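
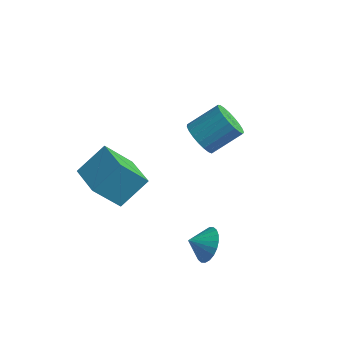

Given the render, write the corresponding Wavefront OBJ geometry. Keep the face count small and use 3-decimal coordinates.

v 1.385 2.169 2.389
v 2.129 2.172 1.677
v 3.16 3.393 2.759
v 2.415 3.391 3.471
v 1.881 2.496 1.548
v 2.912 3.717 2.63
v 1.547 2.764 1.564
v 2.578 3.985 2.646
v 1.185 2.929 1.722
v 2.216 4.15 2.804
v 0.858 2.962 1.996
v 1.888 4.184 3.078
v 0.621 2.859 2.338
v 1.652 4.08 3.42
v 0.517 2.636 2.689
v 1.548 3.858 3.771
v 0.562 2.333 2.988
v 1.593 3.554 4.07
v 0.75 2.001 3.183
v 1.781 3.223 4.265
v 1.048 1.699 3.241
v 2.079 2.92 4.323
v 1.403 1.478 3.152
v 2.434 2.699 4.234
v 1.756 1.376 2.931
v 2.787 2.597 4.013
v 2.044 1.412 2.616
v 3.075 2.633 3.698
v 2.218 1.578 2.262
v 3.249 2.799 3.344
v 2.248 1.847 1.93
v 3.279 3.068 3.012
v -3.038 -2.066 1.138
v -2.311 -0.677 2.363
v -2.076 -1.095 -0.535
v -1.349 0.295 0.691
v -1.411 -3.175 1.429
v -0.684 -1.785 2.655
v -0.449 -2.203 -0.243
v 0.278 -0.814 0.982
v 4.353 -2.14 -0.728
v 4.953 -2.945 -0.839
v 3.647 -2.74 -0.192
v 5.085 -2.796 -0.498
v 5.106 -2.548 -0.193
v 5.012 -2.238 0.031
v 4.818 -1.913 0.139
v 4.553 -1.622 0.116
v 4.257 -1.41 -0.036
v 3.976 -1.309 -0.293
v 3.753 -1.335 -0.617
v 3.62 -1.483 -0.957
v 3.6 -1.732 -1.263
v 3.694 -2.042 -1.487
v 3.888 -2.367 -1.595
v 4.153 -2.658 -1.572
v 4.448 -2.87 -1.419
v 4.729 -2.97 -1.162
f 2 1 5
f 2 5 3
f 3 5 6
f 3 6 4
f 5 1 7
f 5 7 6
f 6 7 8
f 6 8 4
f 7 1 9
f 7 9 8
f 8 9 10
f 8 10 4
f 9 1 11
f 9 11 10
f 10 11 12
f 10 12 4
f 11 1 13
f 11 13 12
f 12 13 14
f 12 14 4
f 13 1 15
f 13 15 14
f 14 15 16
f 14 16 4
f 15 1 17
f 15 17 16
f 16 17 18
f 16 18 4
f 17 1 19
f 17 19 18
f 18 19 20
f 18 20 4
f 19 1 21
f 19 21 20
f 20 21 22
f 20 22 4
f 21 1 23
f 21 23 22
f 22 23 24
f 22 24 4
f 23 1 25
f 23 25 24
f 24 25 26
f 24 26 4
f 25 1 27
f 25 27 26
f 26 27 28
f 26 28 4
f 27 1 29
f 27 29 28
f 28 29 30
f 28 30 4
f 29 1 31
f 29 31 30
f 30 31 32
f 30 32 4
f 31 1 2
f 31 2 32
f 32 2 3
f 32 3 4
f 34 36 33
f 37 34 33
f 33 36 35
f 35 37 33
f 34 40 36
f 38 34 37
f 38 40 34
f 36 40 35
f 39 37 35
f 35 40 39
f 39 38 37
f 40 38 39
f 42 41 44
f 42 44 43
f 44 41 45
f 44 45 43
f 45 41 46
f 45 46 43
f 46 41 47
f 46 47 43
f 47 41 48
f 47 48 43
f 48 41 49
f 48 49 43
f 49 41 50
f 49 50 43
f 50 41 51
f 50 51 43
f 51 41 52
f 51 52 43
f 52 41 53
f 52 53 43
f 53 41 54
f 53 54 43
f 54 41 55
f 54 55 43
f 55 41 56
f 55 56 43
f 56 41 57
f 56 57 43
f 57 41 58
f 57 58 43
f 58 41 42
f 58 42 43



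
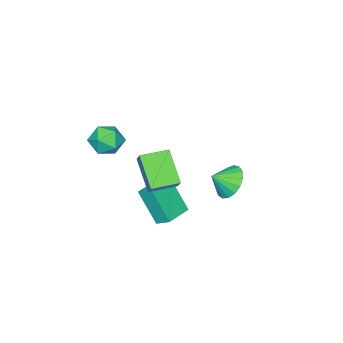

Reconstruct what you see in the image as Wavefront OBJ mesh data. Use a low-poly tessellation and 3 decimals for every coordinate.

v 2.638 3.494 0.763
v 2.983 3.963 1.41
v 3.337 4.771 -0.535
v 3.683 5.239 0.112
v 3.837 2.741 0.668
v 4.183 3.209 1.315
v 4.537 4.017 -0.63
v 4.882 4.486 0.017
v -2.335 3.34 -4.218
v -1.703 4.172 -4.324
v -1.545 2.82 -3.582
v -1.969 4.274 -3.91
v -2.319 4.163 -3.567
v -2.672 3.863 -3.373
v -2.948 3.443 -3.372
v -3.084 3 -3.566
v -3.048 2.634 -3.909
v -2.849 2.43 -4.322
v -2.532 2.435 -4.712
v -2.17 2.646 -4.989
v -1.846 3.017 -5.089
v -1.634 3.461 -4.99
v -1.582 3.878 -4.714
v 1.505 1.969 -2.524
v 1.457 2.73 -2.045
v 1.485 3.076 -4.285
v 1.437 3.837 -3.806
v 2.983 2.043 -2.494
v 2.935 2.804 -2.015
v 2.963 3.15 -4.255
v 2.915 3.911 -3.776
v 3.054 0.722 1.568
v 3.713 1.337 1.857
v 3.907 0.383 0.343
v 4.566 0.998 0.632
v 4.42 0.199 1.116
v 3.893 0.408 1.874
v 3.727 1.312 0.326
v 3.2 1.521 1.084
v 4.129 1.702 1.089
v 4.557 1.013 1.578
v 3.063 0.707 0.622
v 3.491 0.018 1.111
f 2 4 1
f 5 2 1
f 1 4 3
f 3 5 1
f 2 8 4
f 6 2 5
f 6 8 2
f 4 8 3
f 7 5 3
f 3 8 7
f 7 6 5
f 8 6 7
f 10 9 12
f 10 12 11
f 12 9 13
f 12 13 11
f 13 9 14
f 13 14 11
f 14 9 15
f 14 15 11
f 15 9 16
f 15 16 11
f 16 9 17
f 16 17 11
f 17 9 18
f 17 18 11
f 18 9 19
f 18 19 11
f 19 9 20
f 19 20 11
f 20 9 21
f 20 21 11
f 21 9 22
f 21 22 11
f 22 9 23
f 22 23 11
f 23 9 10
f 23 10 11
f 25 27 24
f 28 25 24
f 24 27 26
f 26 28 24
f 25 31 27
f 29 25 28
f 29 31 25
f 27 31 26
f 30 28 26
f 26 31 30
f 30 29 28
f 31 29 30
f 32 43 37
f 32 37 33
f 32 33 39
f 32 39 42
f 32 42 43
f 33 37 41
f 37 43 36
f 43 42 34
f 42 39 38
f 39 33 40
f 35 41 36
f 35 36 34
f 35 34 38
f 35 38 40
f 35 40 41
f 36 41 37
f 34 36 43
f 38 34 42
f 40 38 39
f 41 40 33



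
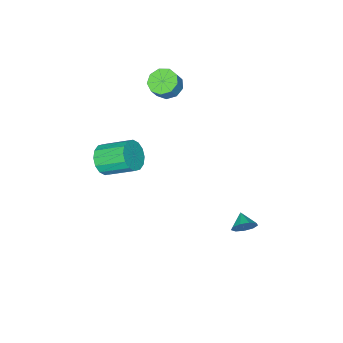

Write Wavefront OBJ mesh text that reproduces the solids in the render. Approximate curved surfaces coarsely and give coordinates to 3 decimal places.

v -2.474 4.282 -3.764
v -2.221 3.847 -4.36
v -2.946 3.478 -3.376
v -1.868 3.832 -3.96
v -1.798 4.028 -3.469
v -2.045 4.343 -3.115
v -2.492 4.629 -3.066
v -2.931 4.753 -3.343
v -3.156 4.657 -3.817
v -3.062 4.385 -4.266
v -2.693 4.065 -4.48
v -3.377 -2.948 3.474
v -2.591 -3.04 3.005
v -2.057 -2.923 3.877
v -2.843 -2.832 4.346
v -2.759 -2.434 3.027
v -2.225 -2.317 3.9
v -3.216 -2.068 3.258
v -2.682 -1.952 4.131
v -3.749 -2.115 3.59
v -3.215 -1.998 4.463
v -4.107 -2.551 3.868
v -3.573 -2.435 4.741
v -4.124 -3.173 3.961
v -3.59 -3.057 4.834
v -3.792 -3.69 3.826
v -3.257 -3.574 4.699
v -3.265 -3.86 3.526
v -2.731 -3.743 4.399
v -2.791 -3.603 3.202
v -2.256 -3.487 4.075
v 1.546 -2.898 -0.014
v 2.077 -2.239 -0.583
v 1.225 -0.683 0.425
v 0.694 -1.342 0.994
v 1.626 -2.315 -0.847
v 0.774 -0.759 0.161
v 1.153 -2.547 -0.887
v 0.302 -0.991 0.12
v 0.786 -2.873 -0.694
v -0.066 -1.317 0.314
v 0.622 -3.206 -0.318
v -0.229 -1.65 0.69
v 0.706 -3.457 0.139
v -0.145 -1.901 1.147
v 1.015 -3.557 0.555
v 0.163 -2.001 1.563
v 1.466 -3.481 0.819
v 0.614 -1.925 1.827
v 1.938 -3.249 0.86
v 1.087 -1.693 1.867
v 2.306 -2.923 0.666
v 1.454 -1.367 1.674
v 2.469 -2.59 0.29
v 1.618 -1.034 1.298
v 2.385 -2.339 -0.167
v 1.534 -0.783 0.841
f 2 1 4
f 2 4 3
f 4 1 5
f 4 5 3
f 5 1 6
f 5 6 3
f 6 1 7
f 6 7 3
f 7 1 8
f 7 8 3
f 8 1 9
f 8 9 3
f 9 1 10
f 9 10 3
f 10 1 11
f 10 11 3
f 11 1 2
f 11 2 3
f 13 12 16
f 13 16 14
f 14 16 17
f 14 17 15
f 16 12 18
f 16 18 17
f 17 18 19
f 17 19 15
f 18 12 20
f 18 20 19
f 19 20 21
f 19 21 15
f 20 12 22
f 20 22 21
f 21 22 23
f 21 23 15
f 22 12 24
f 22 24 23
f 23 24 25
f 23 25 15
f 24 12 26
f 24 26 25
f 25 26 27
f 25 27 15
f 26 12 28
f 26 28 27
f 27 28 29
f 27 29 15
f 28 12 30
f 28 30 29
f 29 30 31
f 29 31 15
f 30 12 13
f 30 13 31
f 31 13 14
f 31 14 15
f 33 32 36
f 33 36 34
f 34 36 37
f 34 37 35
f 36 32 38
f 36 38 37
f 37 38 39
f 37 39 35
f 38 32 40
f 38 40 39
f 39 40 41
f 39 41 35
f 40 32 42
f 40 42 41
f 41 42 43
f 41 43 35
f 42 32 44
f 42 44 43
f 43 44 45
f 43 45 35
f 44 32 46
f 44 46 45
f 45 46 47
f 45 47 35
f 46 32 48
f 46 48 47
f 47 48 49
f 47 49 35
f 48 32 50
f 48 50 49
f 49 50 51
f 49 51 35
f 50 32 52
f 50 52 51
f 51 52 53
f 51 53 35
f 52 32 54
f 52 54 53
f 53 54 55
f 53 55 35
f 54 32 56
f 54 56 55
f 55 56 57
f 55 57 35
f 56 32 33
f 56 33 57
f 57 33 34
f 57 34 35



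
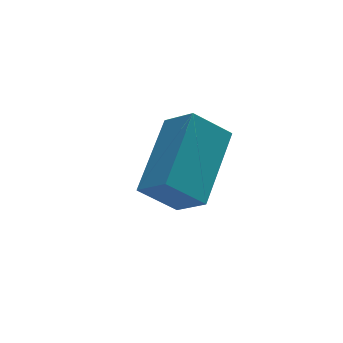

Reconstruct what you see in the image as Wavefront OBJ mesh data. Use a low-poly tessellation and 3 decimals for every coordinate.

v 2.788 0.597 -0.465
v 3.293 0.039 -0.388
v 1.887 -0.179 -0.172
v 2.392 -0.737 -0.095
v 2.38 -0.166 0.402
v 2.937 0.314 0.221
v 2.243 -0.454 -0.781
v 2.8 0.026 -0.962
v 2.957 -0.611 -0.583
v 3.041 -0.433 0.148
v 2.139 0.293 -0.708
v 2.223 0.471 0.023
v 3.12 0.386 -0.452
v 2.06 -0.526 -0.108
v 2.053 -0.19 0.184
v 2.35 -0.518 0.23
v 2.91 0.547 -0.094
v 3.208 0.219 -0.049
v 2.671 0.099 0.415
v 1.972 -0.359 -0.511
v 2.27 -0.687 -0.466
v 2.83 0.378 -0.79
v 3.127 0.05 -0.744
v 2.509 -0.239 -0.975
v 3.219 -0.324 -0.522
v 2.689 -0.78 -0.349
v 2.601 -0.613 -0.753
v 2.929 -0.331 -0.859
v 3.269 -0.219 -0.092
v 2.739 -0.675 0.08
v 2.732 -0.34 0.372
v 3.059 -0.058 0.266
v 3.071 -0.601 -0.207
v 2.441 0.535 -0.64
v 1.911 0.079 -0.468
v 2.121 -0.082 -0.826
v 2.448 0.2 -0.932
v 2.491 0.64 -0.211
v 1.961 0.184 -0.038
v 2.251 0.191 0.299
v 2.579 0.473 0.193
v 2.109 0.461 -0.353
v 1.833 -2.084 0.206
v 2.205 -2.732 0.761
v 1.052 -1.944 0.894
v 1.424 -2.592 1.448
v 2.876 -0.708 1.112
v 3.248 -1.356 1.666
v 2.095 -0.568 1.799
v 2.467 -1.216 2.354
f 1 38 17
f 38 12 41
f 17 41 6
f 38 41 17
f 1 17 13
f 17 6 18
f 13 18 2
f 17 18 13
f 1 13 22
f 13 2 23
f 22 23 8
f 13 23 22
f 1 22 34
f 22 8 37
f 34 37 11
f 22 37 34
f 1 34 38
f 34 11 42
f 38 42 12
f 34 42 38
f 2 18 29
f 18 6 32
f 29 32 10
f 18 32 29
f 6 41 19
f 41 12 40
f 19 40 5
f 41 40 19
f 12 42 39
f 42 11 35
f 39 35 3
f 42 35 39
f 11 37 36
f 37 8 24
f 36 24 7
f 37 24 36
f 8 23 28
f 23 2 25
f 28 25 9
f 23 25 28
f 4 30 16
f 30 10 31
f 16 31 5
f 30 31 16
f 4 16 14
f 16 5 15
f 14 15 3
f 16 15 14
f 4 14 21
f 14 3 20
f 21 20 7
f 14 20 21
f 4 21 26
f 21 7 27
f 26 27 9
f 21 27 26
f 4 26 30
f 26 9 33
f 30 33 10
f 26 33 30
f 5 31 19
f 31 10 32
f 19 32 6
f 31 32 19
f 3 15 39
f 15 5 40
f 39 40 12
f 15 40 39
f 7 20 36
f 20 3 35
f 36 35 11
f 20 35 36
f 9 27 28
f 27 7 24
f 28 24 8
f 27 24 28
f 10 33 29
f 33 9 25
f 29 25 2
f 33 25 29
f 44 46 43
f 47 44 43
f 43 46 45
f 45 47 43
f 44 50 46
f 48 44 47
f 48 50 44
f 46 50 45
f 49 47 45
f 45 50 49
f 49 48 47
f 50 48 49



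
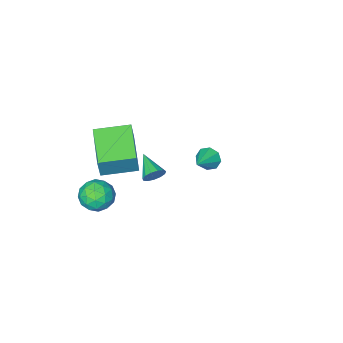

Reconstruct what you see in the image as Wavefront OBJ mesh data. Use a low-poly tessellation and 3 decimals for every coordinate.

v 1.786 -1.846 1.668
v 2.067 -1.603 2.935
v 2.644 -0.051 1.134
v 2.924 0.192 2.4
v 3.316 -2.632 1.48
v 3.596 -2.389 2.746
v 4.173 -0.837 0.945
v 4.454 -0.594 2.212
v 2.952 -1.619 -1.796
v 3.486 -1.521 -2.533
v 3.894 -2.619 -1.247
v 4.428 -2.521 -1.984
v 4.355 -1.84 -1.378
v 3.772 -1.221 -1.717
v 3.608 -2.919 -2.063
v 3.025 -2.3 -2.402
v 3.891 -2.324 -2.697
v 4.352 -1.657 -2.274
v 3.028 -2.483 -1.506
v 3.489 -1.816 -1.083
v 3.136 -1.482 -2.213
v 4.244 -2.658 -1.567
v 4.201 -2.258 -1.211
v 4.514 -2.2 -1.644
v 3.305 -1.306 -1.733
v 3.618 -1.248 -2.166
v 4.129 -1.436 -1.488
v 3.762 -2.892 -1.614
v 4.075 -2.834 -2.047
v 2.866 -1.94 -2.136
v 3.179 -1.882 -2.569
v 3.251 -2.704 -2.292
v 3.688 -1.896 -2.742
v 4.242 -2.485 -2.42
v 3.76 -2.718 -2.466
v 3.417 -2.355 -2.666
v 3.959 -1.504 -2.494
v 4.513 -2.093 -2.171
v 4.47 -1.692 -1.815
v 4.128 -1.328 -2.014
v 4.197 -1.977 -2.591
v 2.867 -2.047 -1.609
v 3.421 -2.636 -1.286
v 3.252 -2.812 -1.766
v 2.91 -2.448 -1.965
v 3.138 -1.655 -1.36
v 3.692 -2.244 -1.038
v 3.963 -1.785 -1.114
v 3.62 -1.422 -1.314
v 3.183 -2.163 -1.189
v -2.627 -2.334 -2.749
v -2.223 -2.578 -3.21
v -1.553 -1.726 -2.131
v -2.408 -2.125 -3.335
v -2.721 -1.794 -3.117
v -2.979 -1.779 -2.683
v -3.031 -2.09 -2.288
v -2.846 -2.543 -2.163
v -2.533 -2.874 -2.381
v -2.275 -2.888 -2.815
v 3.621 2.768 3.697
v 3.812 2.554 3.24
v 3.439 1.612 4.163
v 4.052 2.59 3.424
v 4.154 2.684 3.695
v 4.087 2.804 3.966
v 3.872 2.912 4.152
v 3.578 2.975 4.193
v 3.297 2.973 4.077
v 3.118 2.905 3.84
v 3.1 2.794 3.557
v 3.247 2.674 3.319
v 3.512 2.585 3.2
f 2 4 1
f 5 2 1
f 1 4 3
f 3 5 1
f 2 8 4
f 6 2 5
f 6 8 2
f 4 8 3
f 7 5 3
f 3 8 7
f 7 6 5
f 8 6 7
f 9 46 25
f 46 20 49
f 25 49 14
f 46 49 25
f 9 25 21
f 25 14 26
f 21 26 10
f 25 26 21
f 9 21 30
f 21 10 31
f 30 31 16
f 21 31 30
f 9 30 42
f 30 16 45
f 42 45 19
f 30 45 42
f 9 42 46
f 42 19 50
f 46 50 20
f 42 50 46
f 10 26 37
f 26 14 40
f 37 40 18
f 26 40 37
f 14 49 27
f 49 20 48
f 27 48 13
f 49 48 27
f 20 50 47
f 50 19 43
f 47 43 11
f 50 43 47
f 19 45 44
f 45 16 32
f 44 32 15
f 45 32 44
f 16 31 36
f 31 10 33
f 36 33 17
f 31 33 36
f 12 38 24
f 38 18 39
f 24 39 13
f 38 39 24
f 12 24 22
f 24 13 23
f 22 23 11
f 24 23 22
f 12 22 29
f 22 11 28
f 29 28 15
f 22 28 29
f 12 29 34
f 29 15 35
f 34 35 17
f 29 35 34
f 12 34 38
f 34 17 41
f 38 41 18
f 34 41 38
f 13 39 27
f 39 18 40
f 27 40 14
f 39 40 27
f 11 23 47
f 23 13 48
f 47 48 20
f 23 48 47
f 15 28 44
f 28 11 43
f 44 43 19
f 28 43 44
f 17 35 36
f 35 15 32
f 36 32 16
f 35 32 36
f 18 41 37
f 41 17 33
f 37 33 10
f 41 33 37
f 52 51 54
f 52 54 53
f 54 51 55
f 54 55 53
f 55 51 56
f 55 56 53
f 56 51 57
f 56 57 53
f 57 51 58
f 57 58 53
f 58 51 59
f 58 59 53
f 59 51 60
f 59 60 53
f 60 51 52
f 60 52 53
f 62 61 64
f 62 64 63
f 64 61 65
f 64 65 63
f 65 61 66
f 65 66 63
f 66 61 67
f 66 67 63
f 67 61 68
f 67 68 63
f 68 61 69
f 68 69 63
f 69 61 70
f 69 70 63
f 70 61 71
f 70 71 63
f 71 61 72
f 71 72 63
f 72 61 73
f 72 73 63
f 73 61 62
f 73 62 63



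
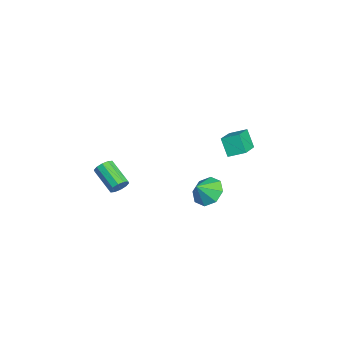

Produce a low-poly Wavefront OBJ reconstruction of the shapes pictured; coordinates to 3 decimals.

v -1.324 1.44 -0.414
v -0.419 1.726 -0.559
v -0.996 0.78 0.334
v -0.764 2.13 -0.052
v -1.437 2.13 0.244
v -2.044 1.726 0.154
v -2.229 1.154 -0.269
v -1.885 0.75 -0.776
v -1.212 0.75 -1.072
v -0.605 1.154 -0.982
v -0.639 -3.198 1.059
v -0.323 -3.297 1.523
v -1.585 -3.942 2.245
v -1.901 -3.842 1.781
v -0.467 -2.978 1.556
v -1.73 -3.622 2.278
v -0.677 -2.742 1.4
v -1.939 -3.386 2.121
v -0.872 -2.681 1.113
v -2.135 -3.325 1.834
v -0.978 -2.817 0.806
v -2.241 -3.461 1.527
v -0.955 -3.098 0.595
v -2.217 -3.743 1.317
v -0.81 -3.418 0.562
v -2.073 -4.062 1.284
v -0.601 -3.654 0.719
v -1.863 -4.298 1.44
v -0.405 -3.715 1.006
v -1.668 -4.359 1.727
v -0.299 -3.579 1.313
v -1.562 -4.223 2.034
v -3.764 3.369 0.726
v -4.397 3.115 1.714
v -3.538 4.278 1.105
v -4.171 4.023 2.093
v -2.149 2.617 1.567
v -2.782 2.362 2.555
v -1.923 3.525 1.946
v -2.556 3.271 2.934
f 2 1 4
f 2 4 3
f 4 1 5
f 4 5 3
f 5 1 6
f 5 6 3
f 6 1 7
f 6 7 3
f 7 1 8
f 7 8 3
f 8 1 9
f 8 9 3
f 9 1 10
f 9 10 3
f 10 1 2
f 10 2 3
f 12 11 15
f 12 15 13
f 13 15 16
f 13 16 14
f 15 11 17
f 15 17 16
f 16 17 18
f 16 18 14
f 17 11 19
f 17 19 18
f 18 19 20
f 18 20 14
f 19 11 21
f 19 21 20
f 20 21 22
f 20 22 14
f 21 11 23
f 21 23 22
f 22 23 24
f 22 24 14
f 23 11 25
f 23 25 24
f 24 25 26
f 24 26 14
f 25 11 27
f 25 27 26
f 26 27 28
f 26 28 14
f 27 11 29
f 27 29 28
f 28 29 30
f 28 30 14
f 29 11 31
f 29 31 30
f 30 31 32
f 30 32 14
f 31 11 12
f 31 12 32
f 32 12 13
f 32 13 14
f 34 36 33
f 37 34 33
f 33 36 35
f 35 37 33
f 34 40 36
f 38 34 37
f 38 40 34
f 36 40 35
f 39 37 35
f 35 40 39
f 39 38 37
f 40 38 39



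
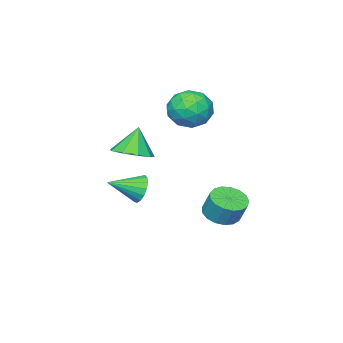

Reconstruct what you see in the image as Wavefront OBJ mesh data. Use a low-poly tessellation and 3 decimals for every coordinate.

v 2.836 1.368 0.044
v 3.79 1.663 0.429
v 2.264 1.272 1.536
v 3.375 2.254 0.309
v 2.708 2.43 0.064
v 2.101 2.11 -0.19
v 1.838 1.442 -0.334
v 2.042 0.74 -0.301
v 2.617 0.332 -0.107
v 3.295 0.409 0.158
v 3.758 0.934 0.37
v -1.129 3.446 -4.579
v -0.565 4.143 -4.974
v -0.466 4.731 -3.796
v -1.031 4.034 -3.401
v -1 4.311 -5.021
v -0.902 4.899 -3.844
v -1.465 4.281 -4.967
v -1.366 4.869 -3.79
v -1.853 4.059 -4.824
v -1.755 4.647 -3.646
v -2.075 3.698 -4.625
v -1.977 4.285 -3.447
v -2.081 3.278 -4.415
v -1.982 3.866 -3.237
v -1.868 2.897 -4.243
v -1.77 3.485 -3.065
v -1.487 2.642 -4.148
v -1.388 3.23 -2.97
v -1.023 2.571 -4.151
v -0.924 3.159 -2.973
v -0.584 2.7 -4.253
v -0.485 3.288 -3.075
v -0.269 3.001 -4.429
v -0.171 3.589 -3.251
v -0.152 3.403 -4.639
v -0.053 3.991 -3.462
v -0.259 3.815 -4.836
v -0.16 4.403 -3.658
v 3.302 2.326 -1.825
v 3.756 2.548 -2.496
v 4.598 1.454 -1.235
v 3.831 2.839 -2.228
v 3.784 3.013 -1.869
v 3.627 3.029 -1.499
v 3.395 2.884 -1.204
v 3.142 2.612 -1.051
v 2.926 2.274 -1.075
v 2.796 1.948 -1.271
v 2.781 1.709 -1.594
v 2.886 1.611 -1.97
v 3.086 1.677 -2.312
v 3.336 1.892 -2.543
v 3.578 2.206 -2.609
v -2.078 1.686 0.977
v -1.219 1.127 1.677
v -3.081 -0.047 0.823
v -2.222 -0.606 1.523
v -2.983 0.234 2.028
v -2.363 1.305 2.123
v -1.937 -0.225 0.377
v -1.317 0.846 0.472
v -1.132 -0.054 1.306
v -1.779 0.229 2.326
v -2.521 0.851 0.174
v -3.168 1.134 1.194
v -1.561 1.558 1.341
v -2.739 -0.478 1.159
v -3.187 0.015 1.456
v -2.682 -0.313 1.868
v -2.233 1.663 1.603
v -1.728 1.334 2.014
v -2.765 0.81 2.22
v -2.572 -0.254 0.486
v -2.067 -0.583 0.897
v -1.618 1.393 0.632
v -1.113 1.065 1.044
v -1.535 0.27 0.28
v -1.005 0.536 1.534
v -1.594 -0.483 1.443
v -1.426 -0.259 0.77
v -1.062 0.371 0.826
v -1.385 0.702 2.133
v -1.974 -0.316 2.043
v -2.421 0.178 2.34
v -2.057 0.807 2.396
v -1.333 0.008 1.915
v -2.326 1.396 0.457
v -2.915 0.378 0.367
v -2.243 0.273 0.104
v -1.879 0.902 0.16
v -2.706 1.563 1.057
v -3.295 0.544 0.966
v -3.238 0.709 1.674
v -2.874 1.339 1.73
v -2.967 1.072 0.585
f 2 1 4
f 2 4 3
f 4 1 5
f 4 5 3
f 5 1 6
f 5 6 3
f 6 1 7
f 6 7 3
f 7 1 8
f 7 8 3
f 8 1 9
f 8 9 3
f 9 1 10
f 9 10 3
f 10 1 11
f 10 11 3
f 11 1 2
f 11 2 3
f 13 12 16
f 13 16 14
f 14 16 17
f 14 17 15
f 16 12 18
f 16 18 17
f 17 18 19
f 17 19 15
f 18 12 20
f 18 20 19
f 19 20 21
f 19 21 15
f 20 12 22
f 20 22 21
f 21 22 23
f 21 23 15
f 22 12 24
f 22 24 23
f 23 24 25
f 23 25 15
f 24 12 26
f 24 26 25
f 25 26 27
f 25 27 15
f 26 12 28
f 26 28 27
f 27 28 29
f 27 29 15
f 28 12 30
f 28 30 29
f 29 30 31
f 29 31 15
f 30 12 32
f 30 32 31
f 31 32 33
f 31 33 15
f 32 12 34
f 32 34 33
f 33 34 35
f 33 35 15
f 34 12 36
f 34 36 35
f 35 36 37
f 35 37 15
f 36 12 38
f 36 38 37
f 37 38 39
f 37 39 15
f 38 12 13
f 38 13 39
f 39 13 14
f 39 14 15
f 41 40 43
f 41 43 42
f 43 40 44
f 43 44 42
f 44 40 45
f 44 45 42
f 45 40 46
f 45 46 42
f 46 40 47
f 46 47 42
f 47 40 48
f 47 48 42
f 48 40 49
f 48 49 42
f 49 40 50
f 49 50 42
f 50 40 51
f 50 51 42
f 51 40 52
f 51 52 42
f 52 40 53
f 52 53 42
f 53 40 54
f 53 54 42
f 54 40 41
f 54 41 42
f 55 92 71
f 92 66 95
f 71 95 60
f 92 95 71
f 55 71 67
f 71 60 72
f 67 72 56
f 71 72 67
f 55 67 76
f 67 56 77
f 76 77 62
f 67 77 76
f 55 76 88
f 76 62 91
f 88 91 65
f 76 91 88
f 55 88 92
f 88 65 96
f 92 96 66
f 88 96 92
f 56 72 83
f 72 60 86
f 83 86 64
f 72 86 83
f 60 95 73
f 95 66 94
f 73 94 59
f 95 94 73
f 66 96 93
f 96 65 89
f 93 89 57
f 96 89 93
f 65 91 90
f 91 62 78
f 90 78 61
f 91 78 90
f 62 77 82
f 77 56 79
f 82 79 63
f 77 79 82
f 58 84 70
f 84 64 85
f 70 85 59
f 84 85 70
f 58 70 68
f 70 59 69
f 68 69 57
f 70 69 68
f 58 68 75
f 68 57 74
f 75 74 61
f 68 74 75
f 58 75 80
f 75 61 81
f 80 81 63
f 75 81 80
f 58 80 84
f 80 63 87
f 84 87 64
f 80 87 84
f 59 85 73
f 85 64 86
f 73 86 60
f 85 86 73
f 57 69 93
f 69 59 94
f 93 94 66
f 69 94 93
f 61 74 90
f 74 57 89
f 90 89 65
f 74 89 90
f 63 81 82
f 81 61 78
f 82 78 62
f 81 78 82
f 64 87 83
f 87 63 79
f 83 79 56
f 87 79 83



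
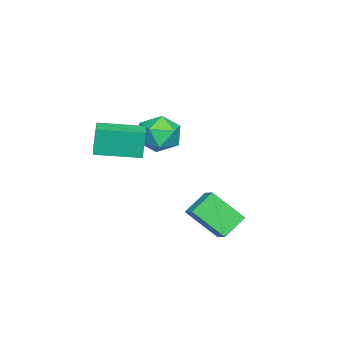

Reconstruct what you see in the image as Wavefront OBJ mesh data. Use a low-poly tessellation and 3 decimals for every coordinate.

v -1.301 0.184 2.215
v -0.765 -0.367 1.365
v -2.755 -0.953 2.035
v -2.219 -1.504 1.185
v -1.83 -1.593 2.26
v -0.932 -0.89 2.371
v -2.588 -0.43 1.029
v -1.69 0.273 1.14
v -1.561 -0.746 0.632
v -1.092 -1.465 1.392
v -2.428 0.145 2.008
v -1.959 -0.574 2.768
v 1.148 -2.839 1.976
v 0.965 -2.734 3.41
v 0.56 -0.784 1.75
v 0.377 -0.678 3.184
v 2.283 -2.502 2.096
v 2.1 -2.396 3.53
v 1.695 -0.446 1.87
v 1.512 -0.341 3.304
v 2.828 2.629 0.715
v 3.421 3.098 1.104
v 2.664 4.01 -0.695
v 3.256 4.478 -0.306
v 3.804 2.002 -0.014
v 4.396 2.47 0.375
v 3.639 3.382 -1.424
v 4.232 3.851 -1.035
f 1 12 6
f 1 6 2
f 1 2 8
f 1 8 11
f 1 11 12
f 2 6 10
f 6 12 5
f 12 11 3
f 11 8 7
f 8 2 9
f 4 10 5
f 4 5 3
f 4 3 7
f 4 7 9
f 4 9 10
f 5 10 6
f 3 5 12
f 7 3 11
f 9 7 8
f 10 9 2
f 14 16 13
f 17 14 13
f 13 16 15
f 15 17 13
f 14 20 16
f 18 14 17
f 18 20 14
f 16 20 15
f 19 17 15
f 15 20 19
f 19 18 17
f 20 18 19
f 22 24 21
f 25 22 21
f 21 24 23
f 23 25 21
f 22 28 24
f 26 22 25
f 26 28 22
f 24 28 23
f 27 25 23
f 23 28 27
f 27 26 25
f 28 26 27



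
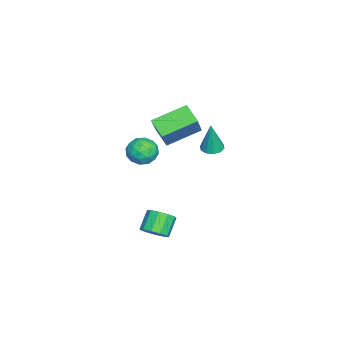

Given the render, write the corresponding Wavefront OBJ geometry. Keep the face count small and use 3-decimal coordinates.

v -1.736 0.83 -0.605
v -1.42 0.408 -0.662
v -1.484 0.81 0.925
v -1.236 0.677 -0.689
v -1.242 1.005 -0.684
v -1.437 1.266 -0.648
v -1.747 1.36 -0.596
v -2.052 1.252 -0.547
v -2.237 0.982 -0.52
v -2.23 0.655 -0.525
v -2.035 0.394 -0.561
v -1.726 0.3 -0.613
v 2.429 -0.717 -3.431
v 2.751 -1.097 -3.029
v 2.032 -0.944 -2.308
v 1.711 -0.563 -2.709
v 2.882 -0.727 -2.978
v 2.163 -0.574 -2.256
v 2.839 -0.353 -3.1
v 2.121 -0.2 -2.378
v 2.64 -0.118 -3.348
v 1.922 0.035 -2.626
v 2.361 -0.112 -3.628
v 1.642 0.042 -2.906
v 2.108 -0.336 -3.832
v 1.389 -0.183 -3.111
v 1.977 -0.706 -3.884
v 1.258 -0.553 -3.162
v 2.019 -1.08 -3.762
v 1.301 -0.927 -3.04
v 2.218 -1.315 -3.514
v 1.5 -1.162 -2.792
v 2.498 -1.322 -3.234
v 1.779 -1.168 -2.512
v 2.624 -0.51 1.693
v 3.25 -0.458 2.033
v 2.67 -1.662 1.787
v 3.296 -1.61 2.127
v 2.697 -1.386 2.445
v 2.668 -0.674 2.388
v 3.252 -1.446 1.432
v 3.223 -0.734 1.375
v 3.639 -1.036 1.872
v 3.295 -0.999 2.498
v 2.625 -1.121 1.322
v 2.281 -1.084 1.948
v 2.933 -0.383 1.855
v 2.987 -1.737 1.965
v 2.635 -1.606 2.152
v 3.003 -1.575 2.352
v 2.591 -0.51 2.063
v 2.959 -0.479 2.263
v 2.634 -1.025 2.506
v 2.961 -1.641 1.557
v 3.329 -1.61 1.757
v 2.917 -0.545 1.468
v 3.285 -0.514 1.668
v 3.286 -1.095 1.314
v 3.529 -0.692 1.96
v 3.557 -1.369 2.015
v 3.53 -1.273 1.607
v 3.514 -0.854 1.573
v 3.328 -0.67 2.328
v 3.355 -1.347 2.383
v 3.002 -1.216 2.571
v 2.986 -0.797 2.537
v 3.556 -1.01 2.234
v 2.565 -0.773 1.437
v 2.592 -1.45 1.492
v 2.934 -1.323 1.283
v 2.918 -0.904 1.249
v 2.363 -0.751 1.805
v 2.391 -1.428 1.86
v 2.406 -1.266 2.247
v 2.39 -0.847 2.213
v 2.364 -1.11 1.586
v -0.606 0.603 1.147
v -1.143 0.013 1.699
v 0.689 0.721 2.532
v 0.152 0.131 3.084
v 0.188 -0.711 0.516
v -0.349 -1.301 1.068
v 1.483 -0.593 1.901
v 0.946 -1.183 2.453
f 2 1 4
f 2 4 3
f 4 1 5
f 4 5 3
f 5 1 6
f 5 6 3
f 6 1 7
f 6 7 3
f 7 1 8
f 7 8 3
f 8 1 9
f 8 9 3
f 9 1 10
f 9 10 3
f 10 1 11
f 10 11 3
f 11 1 12
f 11 12 3
f 12 1 2
f 12 2 3
f 14 13 17
f 14 17 15
f 15 17 18
f 15 18 16
f 17 13 19
f 17 19 18
f 18 19 20
f 18 20 16
f 19 13 21
f 19 21 20
f 20 21 22
f 20 22 16
f 21 13 23
f 21 23 22
f 22 23 24
f 22 24 16
f 23 13 25
f 23 25 24
f 24 25 26
f 24 26 16
f 25 13 27
f 25 27 26
f 26 27 28
f 26 28 16
f 27 13 29
f 27 29 28
f 28 29 30
f 28 30 16
f 29 13 31
f 29 31 30
f 30 31 32
f 30 32 16
f 31 13 33
f 31 33 32
f 32 33 34
f 32 34 16
f 33 13 14
f 33 14 34
f 34 14 15
f 34 15 16
f 35 72 51
f 72 46 75
f 51 75 40
f 72 75 51
f 35 51 47
f 51 40 52
f 47 52 36
f 51 52 47
f 35 47 56
f 47 36 57
f 56 57 42
f 47 57 56
f 35 56 68
f 56 42 71
f 68 71 45
f 56 71 68
f 35 68 72
f 68 45 76
f 72 76 46
f 68 76 72
f 36 52 63
f 52 40 66
f 63 66 44
f 52 66 63
f 40 75 53
f 75 46 74
f 53 74 39
f 75 74 53
f 46 76 73
f 76 45 69
f 73 69 37
f 76 69 73
f 45 71 70
f 71 42 58
f 70 58 41
f 71 58 70
f 42 57 62
f 57 36 59
f 62 59 43
f 57 59 62
f 38 64 50
f 64 44 65
f 50 65 39
f 64 65 50
f 38 50 48
f 50 39 49
f 48 49 37
f 50 49 48
f 38 48 55
f 48 37 54
f 55 54 41
f 48 54 55
f 38 55 60
f 55 41 61
f 60 61 43
f 55 61 60
f 38 60 64
f 60 43 67
f 64 67 44
f 60 67 64
f 39 65 53
f 65 44 66
f 53 66 40
f 65 66 53
f 37 49 73
f 49 39 74
f 73 74 46
f 49 74 73
f 41 54 70
f 54 37 69
f 70 69 45
f 54 69 70
f 43 61 62
f 61 41 58
f 62 58 42
f 61 58 62
f 44 67 63
f 67 43 59
f 63 59 36
f 67 59 63
f 78 80 77
f 81 78 77
f 77 80 79
f 79 81 77
f 78 84 80
f 82 78 81
f 82 84 78
f 80 84 79
f 83 81 79
f 79 84 83
f 83 82 81
f 84 82 83



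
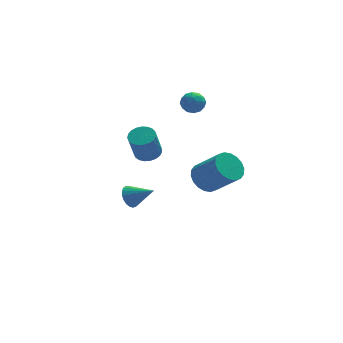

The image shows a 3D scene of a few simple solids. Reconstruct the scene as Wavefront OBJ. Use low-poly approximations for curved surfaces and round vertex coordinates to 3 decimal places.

v 1.618 -3.133 2.207
v 2.344 -2.931 1.816
v 3.269 -3.845 3.061
v 2.542 -4.047 3.453
v 2.298 -2.646 2.06
v 3.223 -3.559 3.305
v 2.117 -2.457 2.333
v 3.042 -3.37 3.578
v 1.837 -2.402 2.581
v 2.762 -3.315 3.826
v 1.513 -2.492 2.755
v 2.438 -3.405 4
v 1.211 -2.709 2.821
v 2.136 -3.622 4.066
v 0.988 -3.01 2.765
v 1.913 -3.923 4.011
v 0.891 -3.335 2.599
v 1.816 -4.249 3.844
v 0.937 -3.621 2.355
v 1.862 -4.534 3.6
v 1.118 -3.81 2.082
v 2.043 -4.723 3.327
v 1.398 -3.865 1.834
v 2.323 -4.778 3.079
v 1.722 -3.775 1.66
v 2.647 -4.688 2.905
v 2.024 -3.558 1.594
v 2.949 -4.471 2.839
v 2.247 -3.257 1.649
v 3.172 -4.17 2.895
v -1.174 0.543 -1.079
v -0.807 0.522 -1.639
v -0.146 -0.103 -0.381
v -0.729 0.766 -1.528
v -0.729 0.971 -1.339
v -0.805 1.102 -1.105
v -0.945 1.136 -0.867
v -1.125 1.068 -0.665
v -1.313 0.909 -0.535
v -1.477 0.687 -0.499
v -1.589 0.44 -0.563
v -1.629 0.21 -0.716
v -1.59 0.039 -0.932
v -1.48 -0.046 -1.173
v -1.316 -0.028 -1.398
v -1.128 0.088 -1.568
v -0.948 0.283 -1.653
v -0.688 -1.366 3.219
v -0.116 -1.107 3.455
v -0.501 -1.556 4.877
v -1.072 -1.814 4.641
v -0.291 -0.891 3.476
v -0.676 -1.339 4.898
v -0.534 -0.757 3.452
v -0.919 -1.205 4.875
v -0.804 -0.728 3.389
v -1.188 -1.176 4.811
v -1.053 -0.81 3.295
v -1.438 -1.258 4.718
v -1.24 -0.987 3.189
v -1.624 -1.436 4.611
v -1.331 -1.23 3.088
v -1.715 -1.679 4.51
v -1.31 -1.497 3.009
v -1.695 -1.945 4.431
v -1.183 -1.741 2.967
v -1.567 -2.189 4.389
v -0.969 -1.92 2.968
v -1.354 -2.368 4.39
v -0.707 -2.003 3.013
v -1.092 -2.451 4.435
v -0.442 -1.976 3.093
v -0.826 -2.425 4.515
v -0.219 -1.844 3.195
v -0.603 -2.292 4.617
v -0.077 -1.629 3.301
v -0.462 -2.077 4.723
v -0.041 -1.368 3.393
v -0.425 -1.817 4.815
v 1.844 2.653 4.211
v 2.175 3.109 3.843
v 2.605 1.911 3.977
v 2.936 2.367 3.609
v 2.908 2.432 4.278
v 2.437 2.89 4.422
v 2.343 2.13 3.398
v 1.872 2.588 3.542
v 2.483 2.785 3.34
v 2.832 2.972 3.884
v 1.948 2.048 3.936
v 2.297 2.235 4.48
v 1.942 2.946 4.048
v 2.838 2.074 3.772
v 2.821 2.112 4.166
v 3.015 2.38 3.949
v 2.097 2.818 4.388
v 2.291 3.086 4.172
v 2.722 2.688 4.427
v 2.489 1.934 3.648
v 2.683 2.202 3.432
v 1.765 2.64 3.871
v 1.959 2.908 3.654
v 2.058 2.332 3.393
v 2.318 3.024 3.535
v 2.766 2.587 3.398
v 2.417 2.448 3.274
v 2.14 2.718 3.359
v 2.523 3.134 3.855
v 2.971 2.697 3.717
v 2.954 2.736 4.111
v 2.678 3.005 4.196
v 2.704 2.943 3.559
v 1.809 2.323 4.103
v 2.257 1.886 3.965
v 2.102 2.015 3.624
v 1.826 2.284 3.709
v 2.014 2.433 4.422
v 2.462 1.996 4.285
v 2.64 2.302 4.461
v 2.363 2.572 4.546
v 2.076 2.077 4.261
f 2 1 5
f 2 5 3
f 3 5 6
f 3 6 4
f 5 1 7
f 5 7 6
f 6 7 8
f 6 8 4
f 7 1 9
f 7 9 8
f 8 9 10
f 8 10 4
f 9 1 11
f 9 11 10
f 10 11 12
f 10 12 4
f 11 1 13
f 11 13 12
f 12 13 14
f 12 14 4
f 13 1 15
f 13 15 14
f 14 15 16
f 14 16 4
f 15 1 17
f 15 17 16
f 16 17 18
f 16 18 4
f 17 1 19
f 17 19 18
f 18 19 20
f 18 20 4
f 19 1 21
f 19 21 20
f 20 21 22
f 20 22 4
f 21 1 23
f 21 23 22
f 22 23 24
f 22 24 4
f 23 1 25
f 23 25 24
f 24 25 26
f 24 26 4
f 25 1 27
f 25 27 26
f 26 27 28
f 26 28 4
f 27 1 29
f 27 29 28
f 28 29 30
f 28 30 4
f 29 1 2
f 29 2 30
f 30 2 3
f 30 3 4
f 32 31 34
f 32 34 33
f 34 31 35
f 34 35 33
f 35 31 36
f 35 36 33
f 36 31 37
f 36 37 33
f 37 31 38
f 37 38 33
f 38 31 39
f 38 39 33
f 39 31 40
f 39 40 33
f 40 31 41
f 40 41 33
f 41 31 42
f 41 42 33
f 42 31 43
f 42 43 33
f 43 31 44
f 43 44 33
f 44 31 45
f 44 45 33
f 45 31 46
f 45 46 33
f 46 31 47
f 46 47 33
f 47 31 32
f 47 32 33
f 49 48 52
f 49 52 50
f 50 52 53
f 50 53 51
f 52 48 54
f 52 54 53
f 53 54 55
f 53 55 51
f 54 48 56
f 54 56 55
f 55 56 57
f 55 57 51
f 56 48 58
f 56 58 57
f 57 58 59
f 57 59 51
f 58 48 60
f 58 60 59
f 59 60 61
f 59 61 51
f 60 48 62
f 60 62 61
f 61 62 63
f 61 63 51
f 62 48 64
f 62 64 63
f 63 64 65
f 63 65 51
f 64 48 66
f 64 66 65
f 65 66 67
f 65 67 51
f 66 48 68
f 66 68 67
f 67 68 69
f 67 69 51
f 68 48 70
f 68 70 69
f 69 70 71
f 69 71 51
f 70 48 72
f 70 72 71
f 71 72 73
f 71 73 51
f 72 48 74
f 72 74 73
f 73 74 75
f 73 75 51
f 74 48 76
f 74 76 75
f 75 76 77
f 75 77 51
f 76 48 78
f 76 78 77
f 77 78 79
f 77 79 51
f 78 48 49
f 78 49 79
f 79 49 50
f 79 50 51
f 80 117 96
f 117 91 120
f 96 120 85
f 117 120 96
f 80 96 92
f 96 85 97
f 92 97 81
f 96 97 92
f 80 92 101
f 92 81 102
f 101 102 87
f 92 102 101
f 80 101 113
f 101 87 116
f 113 116 90
f 101 116 113
f 80 113 117
f 113 90 121
f 117 121 91
f 113 121 117
f 81 97 108
f 97 85 111
f 108 111 89
f 97 111 108
f 85 120 98
f 120 91 119
f 98 119 84
f 120 119 98
f 91 121 118
f 121 90 114
f 118 114 82
f 121 114 118
f 90 116 115
f 116 87 103
f 115 103 86
f 116 103 115
f 87 102 107
f 102 81 104
f 107 104 88
f 102 104 107
f 83 109 95
f 109 89 110
f 95 110 84
f 109 110 95
f 83 95 93
f 95 84 94
f 93 94 82
f 95 94 93
f 83 93 100
f 93 82 99
f 100 99 86
f 93 99 100
f 83 100 105
f 100 86 106
f 105 106 88
f 100 106 105
f 83 105 109
f 105 88 112
f 109 112 89
f 105 112 109
f 84 110 98
f 110 89 111
f 98 111 85
f 110 111 98
f 82 94 118
f 94 84 119
f 118 119 91
f 94 119 118
f 86 99 115
f 99 82 114
f 115 114 90
f 99 114 115
f 88 106 107
f 106 86 103
f 107 103 87
f 106 103 107
f 89 112 108
f 112 88 104
f 108 104 81
f 112 104 108



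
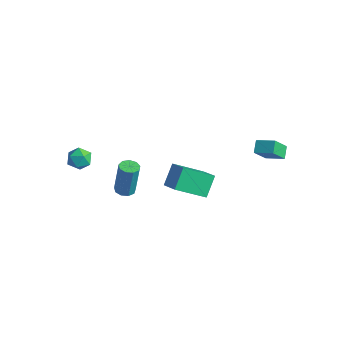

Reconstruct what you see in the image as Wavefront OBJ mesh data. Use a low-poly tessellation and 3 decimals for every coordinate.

v 3.255 4.153 0.295
v 3.224 3.28 1.337
v 4.248 4.583 0.685
v 4.216 3.709 1.727
v 3.664 3.611 -0.147
v 3.632 2.737 0.895
v 4.656 4.04 0.243
v 4.625 3.167 1.285
v -2.034 -1.495 -3.83
v -1.466 -1.309 -3.885
v -1.359 -1.038 -1.866
v -1.926 -1.225 -1.81
v -1.722 -0.99 -3.914
v -1.615 -0.719 -1.895
v -2.124 -0.907 -3.904
v -2.017 -0.636 -1.885
v -2.483 -1.099 -3.859
v -2.376 -0.829 -1.84
v -2.633 -1.477 -3.8
v -2.525 -1.206 -1.781
v -2.502 -1.864 -3.755
v -2.394 -1.593 -1.736
v -2.151 -2.078 -3.745
v -2.044 -1.807 -1.726
v -1.746 -2.019 -3.775
v -1.639 -1.748 -1.755
v -1.476 -1.716 -3.83
v -1.368 -1.445 -1.811
v -3.581 -2.706 -1.534
v -3.001 -3.099 -1.197
v -4.419 -3.421 -0.923
v -3.839 -3.814 -0.586
v -3.969 -3.072 -0.393
v -3.452 -2.63 -0.77
v -3.968 -3.89 -1.35
v -3.451 -3.448 -1.727
v -3.24 -3.831 -1.083
v -3.24 -3.325 -0.492
v -4.18 -3.195 -1.628
v -4.18 -2.689 -1.037
v -0.594 0.091 -3.403
v -0.966 1.051 -2.367
v 0.304 1.617 -4.494
v -0.068 2.577 -3.459
v 0.548 -0.137 -2.781
v 0.176 0.823 -1.746
v 1.446 1.389 -3.873
v 1.074 2.349 -2.837
f 2 4 1
f 5 2 1
f 1 4 3
f 3 5 1
f 2 8 4
f 6 2 5
f 6 8 2
f 4 8 3
f 7 5 3
f 3 8 7
f 7 6 5
f 8 6 7
f 10 9 13
f 10 13 11
f 11 13 14
f 11 14 12
f 13 9 15
f 13 15 14
f 14 15 16
f 14 16 12
f 15 9 17
f 15 17 16
f 16 17 18
f 16 18 12
f 17 9 19
f 17 19 18
f 18 19 20
f 18 20 12
f 19 9 21
f 19 21 20
f 20 21 22
f 20 22 12
f 21 9 23
f 21 23 22
f 22 23 24
f 22 24 12
f 23 9 25
f 23 25 24
f 24 25 26
f 24 26 12
f 25 9 27
f 25 27 26
f 26 27 28
f 26 28 12
f 27 9 10
f 27 10 28
f 28 10 11
f 28 11 12
f 29 40 34
f 29 34 30
f 29 30 36
f 29 36 39
f 29 39 40
f 30 34 38
f 34 40 33
f 40 39 31
f 39 36 35
f 36 30 37
f 32 38 33
f 32 33 31
f 32 31 35
f 32 35 37
f 32 37 38
f 33 38 34
f 31 33 40
f 35 31 39
f 37 35 36
f 38 37 30
f 42 44 41
f 45 42 41
f 41 44 43
f 43 45 41
f 42 48 44
f 46 42 45
f 46 48 42
f 44 48 43
f 47 45 43
f 43 48 47
f 47 46 45
f 48 46 47



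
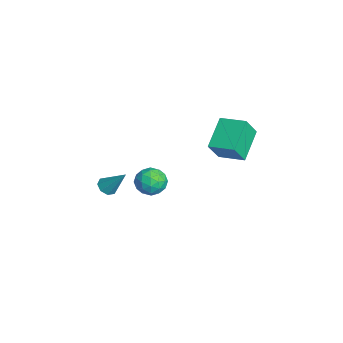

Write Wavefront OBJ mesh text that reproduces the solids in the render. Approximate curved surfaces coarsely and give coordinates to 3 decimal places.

v 1.496 -3.338 2.076
v 1.847 -3.001 1.676
v 2.224 -2.422 3.484
v 1.419 -2.797 1.764
v 1.037 -2.909 2.035
v 0.923 -3.273 2.33
v 1.146 -3.675 2.477
v 1.573 -3.88 2.389
v 1.956 -3.767 2.118
v 2.069 -3.403 1.823
v -2.17 0.035 0.227
v -1.813 0.537 -0.573
v -2.127 -1.357 -0.627
v -1.77 -0.855 -1.427
v -1.193 -0.974 -0.607
v -1.219 -0.114 -0.08
v -2.721 -0.706 -1.12
v -2.747 0.154 -0.593
v -2.154 0.079 -1.406
v -1.21 -0.087 -1.089
v -2.73 -0.733 -0.111
v -1.786 -0.899 0.206
v -1.995 0.408 -0.098
v -1.945 -1.228 -1.102
v -1.606 -1.298 -0.62
v -1.396 -1.003 -1.09
v -1.646 0.026 0.192
v -1.437 0.321 -0.278
v -1.072 -0.567 -0.299
v -2.503 -1.141 -0.922
v -2.294 -0.846 -1.392
v -2.544 0.183 -0.11
v -2.334 0.478 -0.58
v -2.868 -0.253 -0.901
v -1.986 0.434 -1.058
v -1.961 -0.384 -1.56
v -2.519 -0.297 -1.379
v -2.535 0.209 -1.069
v -1.431 0.336 -0.871
v -1.406 -0.482 -1.373
v -1.066 -0.552 -0.892
v -1.082 -0.046 -0.582
v -1.631 0.067 -1.361
v -2.534 -0.338 0.173
v -2.509 -1.156 -0.329
v -2.858 -0.774 -0.618
v -2.874 -0.268 -0.308
v -1.979 -0.436 0.36
v -1.954 -1.254 -0.142
v -1.405 -1.029 -0.131
v -1.421 -0.523 0.179
v -2.309 -0.887 0.161
v -0.311 3.127 2.31
v -1.873 4.099 3.442
v 0.686 4.397 2.596
v -0.876 5.369 3.727
v 0.216 2.411 3.653
v -1.346 3.383 4.784
v 1.213 3.681 3.938
v -0.349 4.653 5.07
f 2 1 4
f 2 4 3
f 4 1 5
f 4 5 3
f 5 1 6
f 5 6 3
f 6 1 7
f 6 7 3
f 7 1 8
f 7 8 3
f 8 1 9
f 8 9 3
f 9 1 10
f 9 10 3
f 10 1 2
f 10 2 3
f 11 48 27
f 48 22 51
f 27 51 16
f 48 51 27
f 11 27 23
f 27 16 28
f 23 28 12
f 27 28 23
f 11 23 32
f 23 12 33
f 32 33 18
f 23 33 32
f 11 32 44
f 32 18 47
f 44 47 21
f 32 47 44
f 11 44 48
f 44 21 52
f 48 52 22
f 44 52 48
f 12 28 39
f 28 16 42
f 39 42 20
f 28 42 39
f 16 51 29
f 51 22 50
f 29 50 15
f 51 50 29
f 22 52 49
f 52 21 45
f 49 45 13
f 52 45 49
f 21 47 46
f 47 18 34
f 46 34 17
f 47 34 46
f 18 33 38
f 33 12 35
f 38 35 19
f 33 35 38
f 14 40 26
f 40 20 41
f 26 41 15
f 40 41 26
f 14 26 24
f 26 15 25
f 24 25 13
f 26 25 24
f 14 24 31
f 24 13 30
f 31 30 17
f 24 30 31
f 14 31 36
f 31 17 37
f 36 37 19
f 31 37 36
f 14 36 40
f 36 19 43
f 40 43 20
f 36 43 40
f 15 41 29
f 41 20 42
f 29 42 16
f 41 42 29
f 13 25 49
f 25 15 50
f 49 50 22
f 25 50 49
f 17 30 46
f 30 13 45
f 46 45 21
f 30 45 46
f 19 37 38
f 37 17 34
f 38 34 18
f 37 34 38
f 20 43 39
f 43 19 35
f 39 35 12
f 43 35 39
f 54 56 53
f 57 54 53
f 53 56 55
f 55 57 53
f 54 60 56
f 58 54 57
f 58 60 54
f 56 60 55
f 59 57 55
f 55 60 59
f 59 58 57
f 60 58 59



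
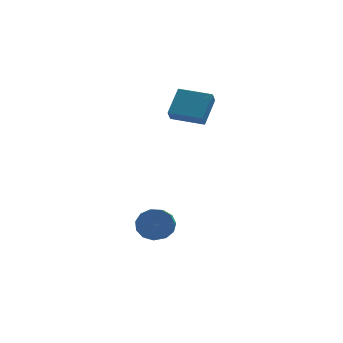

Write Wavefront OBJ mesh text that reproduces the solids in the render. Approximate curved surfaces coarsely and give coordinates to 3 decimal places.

v -1.863 -1.173 -3.579
v -1.382 -1.656 -4.379
v -1.597 -3.49 -3.4
v -2.077 -3.007 -2.601
v -0.957 -1.502 -3.997
v -1.172 -3.336 -3.018
v -0.819 -1.244 -3.483
v -1.034 -3.078 -2.504
v -1.013 -0.963 -2.999
v -1.228 -2.797 -2.02
v -1.476 -0.749 -2.7
v -1.691 -2.583 -1.721
v -2.062 -0.669 -2.68
v -2.277 -2.504 -1.701
v -2.585 -0.75 -2.945
v -2.8 -2.584 -1.967
v -2.878 -0.965 -3.412
v -3.093 -2.799 -2.433
v -2.849 -1.246 -3.932
v -3.064 -3.08 -2.953
v -2.507 -1.503 -4.34
v -2.722 -3.337 -3.361
v -1.96 -1.656 -4.506
v -2.175 -3.49 -3.528
v -0.857 2.858 2.641
v -1.037 2.274 3.355
v -0.18 4.203 3.912
v -0.36 3.618 4.626
v 1 2.082 2.474
v 0.82 1.497 3.188
v 1.677 3.426 3.745
v 1.497 2.842 4.459
f 2 1 5
f 2 5 3
f 3 5 6
f 3 6 4
f 5 1 7
f 5 7 6
f 6 7 8
f 6 8 4
f 7 1 9
f 7 9 8
f 8 9 10
f 8 10 4
f 9 1 11
f 9 11 10
f 10 11 12
f 10 12 4
f 11 1 13
f 11 13 12
f 12 13 14
f 12 14 4
f 13 1 15
f 13 15 14
f 14 15 16
f 14 16 4
f 15 1 17
f 15 17 16
f 16 17 18
f 16 18 4
f 17 1 19
f 17 19 18
f 18 19 20
f 18 20 4
f 19 1 21
f 19 21 20
f 20 21 22
f 20 22 4
f 21 1 23
f 21 23 22
f 22 23 24
f 22 24 4
f 23 1 2
f 23 2 24
f 24 2 3
f 24 3 4
f 26 28 25
f 29 26 25
f 25 28 27
f 27 29 25
f 26 32 28
f 30 26 29
f 30 32 26
f 28 32 27
f 31 29 27
f 27 32 31
f 31 30 29
f 32 30 31



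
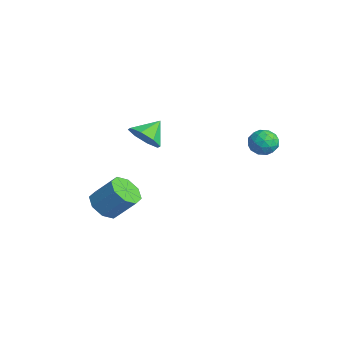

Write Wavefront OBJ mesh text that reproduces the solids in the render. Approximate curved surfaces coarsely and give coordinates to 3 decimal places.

v -2.654 -0.888 -1.392
v -2.16 -1.208 -0.724
v -3.026 0.008 -0.688
v -1.819 -0.763 -1.111
v -1.966 -0.391 -1.662
v -2.517 -0.311 -2.055
v -3.147 -0.569 -2.06
v -3.488 -1.014 -1.674
v -3.341 -1.386 -1.123
v -2.79 -1.466 -0.729
v -1.377 -3.187 -4.427
v -0.969 -3.872 -4.131
v -0.394 -3.057 -3.038
v -0.803 -2.373 -3.333
v -0.616 -3.539 -4.565
v -0.041 -2.724 -3.471
v -0.709 -3 -4.917
v -0.134 -2.186 -3.824
v -1.193 -2.571 -4.983
v -0.619 -1.756 -3.889
v -1.786 -2.503 -4.722
v -1.211 -1.688 -3.629
v -2.139 -2.836 -4.289
v -1.564 -2.021 -3.195
v -2.046 -3.374 -3.936
v -1.471 -2.56 -2.843
v -1.561 -3.804 -3.871
v -0.987 -2.989 -2.777
v 1.678 2.932 0.156
v 2.28 3.147 -0.141
v 2.22 2.033 0.601
v 2.822 2.248 0.304
v 2.539 2.616 0.834
v 2.204 3.172 0.559
v 2.296 2.008 -0.099
v 1.961 2.564 -0.374
v 2.662 2.576 -0.299
v 2.812 2.952 0.278
v 1.688 2.228 0.182
v 1.838 2.604 0.759
v 1.932 3.118 -0.032
v 2.568 2.062 0.492
v 2.402 2.278 0.803
v 2.756 2.405 0.629
v 1.887 3.133 0.38
v 2.241 3.259 0.205
v 2.393 2.947 0.778
v 2.259 1.921 0.255
v 2.613 2.047 0.08
v 1.744 2.775 -0.169
v 2.098 2.902 -0.343
v 2.107 2.233 -0.318
v 2.509 2.909 -0.299
v 2.828 2.381 -0.037
v 2.519 2.24 -0.274
v 2.322 2.567 -0.436
v 2.598 3.13 0.04
v 2.916 2.602 0.302
v 2.75 2.818 0.613
v 2.553 3.145 0.452
v 2.822 2.795 -0.052
v 1.584 2.578 0.158
v 1.902 2.05 0.42
v 1.947 2.035 0.008
v 1.75 2.362 -0.153
v 1.672 2.799 0.497
v 1.991 2.271 0.759
v 2.178 2.613 0.896
v 1.981 2.94 0.734
v 1.678 2.385 0.512
f 2 1 4
f 2 4 3
f 4 1 5
f 4 5 3
f 5 1 6
f 5 6 3
f 6 1 7
f 6 7 3
f 7 1 8
f 7 8 3
f 8 1 9
f 8 9 3
f 9 1 10
f 9 10 3
f 10 1 2
f 10 2 3
f 12 11 15
f 12 15 13
f 13 15 16
f 13 16 14
f 15 11 17
f 15 17 16
f 16 17 18
f 16 18 14
f 17 11 19
f 17 19 18
f 18 19 20
f 18 20 14
f 19 11 21
f 19 21 20
f 20 21 22
f 20 22 14
f 21 11 23
f 21 23 22
f 22 23 24
f 22 24 14
f 23 11 25
f 23 25 24
f 24 25 26
f 24 26 14
f 25 11 27
f 25 27 26
f 26 27 28
f 26 28 14
f 27 11 12
f 27 12 28
f 28 12 13
f 28 13 14
f 29 66 45
f 66 40 69
f 45 69 34
f 66 69 45
f 29 45 41
f 45 34 46
f 41 46 30
f 45 46 41
f 29 41 50
f 41 30 51
f 50 51 36
f 41 51 50
f 29 50 62
f 50 36 65
f 62 65 39
f 50 65 62
f 29 62 66
f 62 39 70
f 66 70 40
f 62 70 66
f 30 46 57
f 46 34 60
f 57 60 38
f 46 60 57
f 34 69 47
f 69 40 68
f 47 68 33
f 69 68 47
f 40 70 67
f 70 39 63
f 67 63 31
f 70 63 67
f 39 65 64
f 65 36 52
f 64 52 35
f 65 52 64
f 36 51 56
f 51 30 53
f 56 53 37
f 51 53 56
f 32 58 44
f 58 38 59
f 44 59 33
f 58 59 44
f 32 44 42
f 44 33 43
f 42 43 31
f 44 43 42
f 32 42 49
f 42 31 48
f 49 48 35
f 42 48 49
f 32 49 54
f 49 35 55
f 54 55 37
f 49 55 54
f 32 54 58
f 54 37 61
f 58 61 38
f 54 61 58
f 33 59 47
f 59 38 60
f 47 60 34
f 59 60 47
f 31 43 67
f 43 33 68
f 67 68 40
f 43 68 67
f 35 48 64
f 48 31 63
f 64 63 39
f 48 63 64
f 37 55 56
f 55 35 52
f 56 52 36
f 55 52 56
f 38 61 57
f 61 37 53
f 57 53 30
f 61 53 57



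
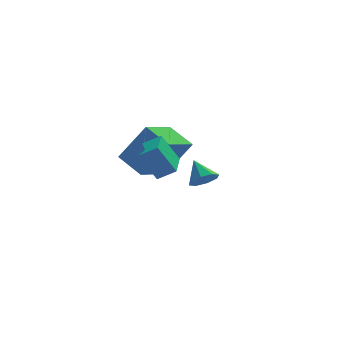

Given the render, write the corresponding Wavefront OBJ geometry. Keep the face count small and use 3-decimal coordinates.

v -0.253 -0.847 -0.866
v -1.584 -2.232 -0.042
v -1.047 0.274 -0.263
v -2.378 -1.111 0.561
v 0.958 -0.949 0.919
v -0.373 -2.334 1.743
v 0.164 0.172 1.522
v -1.167 -1.213 2.346
v -1.333 -4.765 1.024
v -2.066 -4.447 2.329
v -0.879 -3.153 0.886
v -1.612 -2.835 2.191
v -0.548 -4.945 1.509
v -1.281 -4.627 2.814
v -0.094 -3.333 1.371
v -0.827 -3.015 2.676
v 1.995 1.46 -2.744
v 2.299 1.061 -2.173
v 1.705 2.42 -1.916
v 2.688 1.405 -2.436
v 2.671 1.781 -2.879
v 2.258 1.97 -3.243
v 1.691 1.86 -3.314
v 1.302 1.516 -3.051
v 1.32 1.139 -2.608
v 1.733 0.951 -2.244
f 2 4 1
f 5 2 1
f 1 4 3
f 3 5 1
f 2 8 4
f 6 2 5
f 6 8 2
f 4 8 3
f 7 5 3
f 3 8 7
f 7 6 5
f 8 6 7
f 10 12 9
f 13 10 9
f 9 12 11
f 11 13 9
f 10 16 12
f 14 10 13
f 14 16 10
f 12 16 11
f 15 13 11
f 11 16 15
f 15 14 13
f 16 14 15
f 18 17 20
f 18 20 19
f 20 17 21
f 20 21 19
f 21 17 22
f 21 22 19
f 22 17 23
f 22 23 19
f 23 17 24
f 23 24 19
f 24 17 25
f 24 25 19
f 25 17 26
f 25 26 19
f 26 17 18
f 26 18 19



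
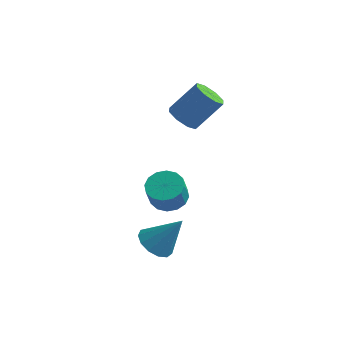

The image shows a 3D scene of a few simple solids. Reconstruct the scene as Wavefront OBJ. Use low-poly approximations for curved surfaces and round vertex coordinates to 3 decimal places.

v -1.158 -2.437 -2.693
v -0.356 -2.624 -2.794
v -0.339 -3.13 -1.728
v -1.142 -2.943 -1.627
v -0.357 -2.236 -2.61
v -0.341 -2.742 -1.544
v -0.573 -1.902 -2.448
v -0.557 -2.407 -1.382
v -0.946 -1.711 -2.352
v -0.93 -2.217 -1.286
v -1.376 -1.715 -2.347
v -1.359 -2.22 -1.281
v -1.747 -1.912 -2.435
v -1.731 -2.418 -1.369
v -1.961 -2.25 -2.592
v -1.944 -2.756 -1.526
v -1.959 -2.638 -2.776
v -1.943 -3.144 -1.71
v -1.743 -2.973 -2.938
v -1.727 -3.478 -1.872
v -1.37 -3.163 -3.034
v -1.354 -3.669 -1.968
v -0.941 -3.16 -3.039
v -0.924 -3.665 -1.973
v -0.569 -2.962 -2.951
v -0.553 -3.468 -1.885
v -1.688 0.229 0.226
v -1.228 0.578 -0.299
v -0.312 1.34 1.01
v -0.772 0.991 1.534
v -1.705 0.908 -0.158
v -0.789 1.67 1.151
v -2.172 0.841 0.208
v -1.256 1.602 1.517
v -2.355 0.415 0.584
v -1.439 1.177 1.893
v -2.148 -0.12 0.75
v -1.232 0.642 2.059
v -1.671 -0.45 0.609
v -0.755 0.312 1.918
v -1.204 -0.382 0.243
v -0.288 0.379 1.552
v -1.021 0.043 -0.133
v -0.105 0.805 1.176
v -1.027 -4.159 -4.313
v -0.583 -4.895 -4.447
v 0.007 -3.801 -2.847
v -0.349 -4.544 -4.698
v -0.33 -4.071 -4.826
v -0.533 -3.626 -4.792
v -0.893 -3.351 -4.605
v -1.295 -3.331 -4.326
v -1.613 -3.575 -4.043
v -1.744 -4.004 -3.845
v -1.648 -4.482 -3.796
v -1.355 -4.858 -3.911
v -0.958 -5.011 -4.154
f 2 1 5
f 2 5 3
f 3 5 6
f 3 6 4
f 5 1 7
f 5 7 6
f 6 7 8
f 6 8 4
f 7 1 9
f 7 9 8
f 8 9 10
f 8 10 4
f 9 1 11
f 9 11 10
f 10 11 12
f 10 12 4
f 11 1 13
f 11 13 12
f 12 13 14
f 12 14 4
f 13 1 15
f 13 15 14
f 14 15 16
f 14 16 4
f 15 1 17
f 15 17 16
f 16 17 18
f 16 18 4
f 17 1 19
f 17 19 18
f 18 19 20
f 18 20 4
f 19 1 21
f 19 21 20
f 20 21 22
f 20 22 4
f 21 1 23
f 21 23 22
f 22 23 24
f 22 24 4
f 23 1 25
f 23 25 24
f 24 25 26
f 24 26 4
f 25 1 2
f 25 2 26
f 26 2 3
f 26 3 4
f 28 27 31
f 28 31 29
f 29 31 32
f 29 32 30
f 31 27 33
f 31 33 32
f 32 33 34
f 32 34 30
f 33 27 35
f 33 35 34
f 34 35 36
f 34 36 30
f 35 27 37
f 35 37 36
f 36 37 38
f 36 38 30
f 37 27 39
f 37 39 38
f 38 39 40
f 38 40 30
f 39 27 41
f 39 41 40
f 40 41 42
f 40 42 30
f 41 27 43
f 41 43 42
f 42 43 44
f 42 44 30
f 43 27 28
f 43 28 44
f 44 28 29
f 44 29 30
f 46 45 48
f 46 48 47
f 48 45 49
f 48 49 47
f 49 45 50
f 49 50 47
f 50 45 51
f 50 51 47
f 51 45 52
f 51 52 47
f 52 45 53
f 52 53 47
f 53 45 54
f 53 54 47
f 54 45 55
f 54 55 47
f 55 45 56
f 55 56 47
f 56 45 57
f 56 57 47
f 57 45 46
f 57 46 47



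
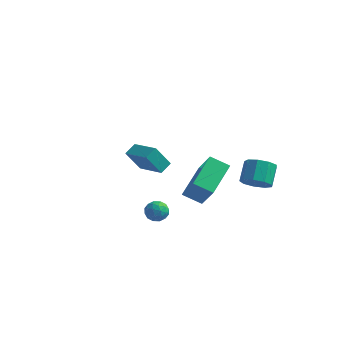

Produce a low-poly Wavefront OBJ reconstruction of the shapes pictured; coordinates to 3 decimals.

v -3.466 1.961 1.388
v -3.294 2.705 1.784
v -5.145 2.604 0.911
v -4.972 3.348 1.306
v -2.868 2.532 0.054
v -2.695 3.276 0.449
v -4.546 3.175 -0.424
v -4.374 3.919 -0.028
v -0.709 -3.243 0.84
v -0.348 -2.81 0.454
v 0.068 -3.19 1.626
v 0.429 -2.757 1.24
v -0.164 -2.556 1.514
v -0.644 -2.589 1.029
v 0.364 -3.411 1.051
v -0.116 -3.444 0.566
v 0.315 -2.914 0.584
v -0.011 -2.386 0.871
v -0.269 -3.614 1.209
v -0.595 -3.086 1.496
v -0.596 -3.031 0.578
v 0.316 -2.969 1.502
v -0.032 -2.851 1.663
v 0.18 -2.596 1.436
v -0.77 -2.901 0.916
v -0.558 -2.647 0.689
v -0.45 -2.498 1.312
v 0.278 -3.353 1.391
v 0.49 -3.099 1.164
v -0.46 -3.404 0.644
v -0.248 -3.149 0.417
v 0.17 -3.502 0.768
v 0.006 -2.838 0.428
v 0.462 -2.807 0.889
v 0.424 -3.191 0.779
v 0.142 -3.21 0.493
v -0.186 -2.528 0.596
v 0.27 -2.496 1.058
v -0.078 -2.378 1.219
v -0.36 -2.398 0.934
v 0.204 -2.589 0.672
v -0.55 -3.504 1.022
v -0.094 -3.472 1.484
v 0.08 -3.602 1.146
v -0.202 -3.622 0.861
v -0.742 -3.193 1.191
v -0.286 -3.162 1.652
v -0.422 -2.79 1.587
v -0.704 -2.809 1.301
v -0.484 -3.411 1.408
v 2.754 2.683 0.793
v 3.396 2.327 1.314
v 3.188 3.322 2.248
v 2.546 3.677 1.727
v 3.642 2.74 0.93
v 3.434 3.735 1.864
v 3.472 3.126 0.481
v 3.264 4.121 1.415
v 2.967 3.305 0.178
v 2.759 4.299 1.112
v 2.362 3.192 0.163
v 2.154 4.187 1.097
v 1.94 2.841 0.443
v 1.732 3.836 1.377
v 1.899 2.416 0.886
v 1.691 3.411 1.82
v 2.258 2.116 1.286
v 2.05 3.11 2.22
v 2.849 2.081 1.455
v 2.641 3.075 2.389
v 1.375 -3.126 2.828
v 2.35 -3.803 4.324
v 1.333 -1.205 3.724
v 2.308 -1.882 5.221
v 2.372 -2.858 2.299
v 3.347 -3.535 3.796
v 2.33 -0.937 3.196
v 3.305 -1.614 4.692
f 2 4 1
f 5 2 1
f 1 4 3
f 3 5 1
f 2 8 4
f 6 2 5
f 6 8 2
f 4 8 3
f 7 5 3
f 3 8 7
f 7 6 5
f 8 6 7
f 9 46 25
f 46 20 49
f 25 49 14
f 46 49 25
f 9 25 21
f 25 14 26
f 21 26 10
f 25 26 21
f 9 21 30
f 21 10 31
f 30 31 16
f 21 31 30
f 9 30 42
f 30 16 45
f 42 45 19
f 30 45 42
f 9 42 46
f 42 19 50
f 46 50 20
f 42 50 46
f 10 26 37
f 26 14 40
f 37 40 18
f 26 40 37
f 14 49 27
f 49 20 48
f 27 48 13
f 49 48 27
f 20 50 47
f 50 19 43
f 47 43 11
f 50 43 47
f 19 45 44
f 45 16 32
f 44 32 15
f 45 32 44
f 16 31 36
f 31 10 33
f 36 33 17
f 31 33 36
f 12 38 24
f 38 18 39
f 24 39 13
f 38 39 24
f 12 24 22
f 24 13 23
f 22 23 11
f 24 23 22
f 12 22 29
f 22 11 28
f 29 28 15
f 22 28 29
f 12 29 34
f 29 15 35
f 34 35 17
f 29 35 34
f 12 34 38
f 34 17 41
f 38 41 18
f 34 41 38
f 13 39 27
f 39 18 40
f 27 40 14
f 39 40 27
f 11 23 47
f 23 13 48
f 47 48 20
f 23 48 47
f 15 28 44
f 28 11 43
f 44 43 19
f 28 43 44
f 17 35 36
f 35 15 32
f 36 32 16
f 35 32 36
f 18 41 37
f 41 17 33
f 37 33 10
f 41 33 37
f 52 51 55
f 52 55 53
f 53 55 56
f 53 56 54
f 55 51 57
f 55 57 56
f 56 57 58
f 56 58 54
f 57 51 59
f 57 59 58
f 58 59 60
f 58 60 54
f 59 51 61
f 59 61 60
f 60 61 62
f 60 62 54
f 61 51 63
f 61 63 62
f 62 63 64
f 62 64 54
f 63 51 65
f 63 65 64
f 64 65 66
f 64 66 54
f 65 51 67
f 65 67 66
f 66 67 68
f 66 68 54
f 67 51 69
f 67 69 68
f 68 69 70
f 68 70 54
f 69 51 52
f 69 52 70
f 70 52 53
f 70 53 54
f 72 74 71
f 75 72 71
f 71 74 73
f 73 75 71
f 72 78 74
f 76 72 75
f 76 78 72
f 74 78 73
f 77 75 73
f 73 78 77
f 77 76 75
f 78 76 77



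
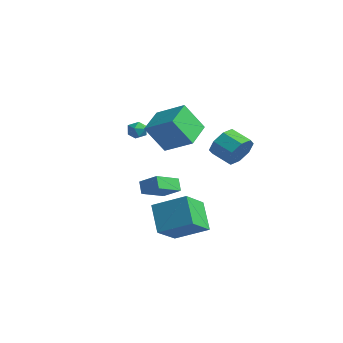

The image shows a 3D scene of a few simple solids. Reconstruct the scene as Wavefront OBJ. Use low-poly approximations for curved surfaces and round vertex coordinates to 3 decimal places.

v -0.978 -0.052 0.383
v -1.538 -1.021 2.089
v -1.896 1.505 0.967
v -2.456 0.536 2.672
v 0.676 0.584 1.288
v 0.116 -0.385 2.993
v -0.242 2.141 1.871
v -0.802 1.172 3.577
v 1.686 -2.992 -2.059
v 3.213 -1.859 -1.169
v 1.151 -1.43 -3.132
v 2.679 -0.296 -2.243
v 2.921 -3.544 -3.477
v 4.449 -2.41 -2.588
v 2.387 -1.981 -4.551
v 3.914 -0.848 -3.661
v -4.542 0.88 -3.393
v -3.395 1.226 -2.669
v -4.63 2.526 -4.039
v -3.483 2.871 -3.315
v -4.017 0.629 -4.105
v -2.87 0.974 -3.381
v -4.105 2.274 -4.751
v -2.958 2.62 -4.027
v -3.786 0.373 0.87
v -3.408 0.536 1.388
v -3.512 -0.656 0.992
v -3.134 -0.493 1.51
v -3.793 -0.45 1.555
v -3.963 0.185 1.48
v -2.957 -0.305 0.9
v -3.127 0.33 0.825
v -2.896 0.116 1.407
v -3.412 0.026 1.812
v -3.508 -0.146 0.568
v -4.024 -0.236 0.973
v 2.195 2.66 0.582
v 2.492 3.101 1.487
v 1.301 2.801 2.024
v 1.005 2.36 1.118
v 2.138 3.625 0.992
v 0.947 3.325 1.528
v 1.817 3.583 0.256
v 0.626 3.284 0.793
v 1.718 3.001 -0.289
v 0.527 2.702 0.248
v 1.899 2.219 -0.324
v 0.708 1.919 0.213
v 2.253 1.695 0.172
v 1.062 1.395 0.708
v 2.574 1.736 0.907
v 1.383 1.437 1.444
v 2.673 2.318 1.452
v 1.482 2.019 1.989
f 2 4 1
f 5 2 1
f 1 4 3
f 3 5 1
f 2 8 4
f 6 2 5
f 6 8 2
f 4 8 3
f 7 5 3
f 3 8 7
f 7 6 5
f 8 6 7
f 10 12 9
f 13 10 9
f 9 12 11
f 11 13 9
f 10 16 12
f 14 10 13
f 14 16 10
f 12 16 11
f 15 13 11
f 11 16 15
f 15 14 13
f 16 14 15
f 18 20 17
f 21 18 17
f 17 20 19
f 19 21 17
f 18 24 20
f 22 18 21
f 22 24 18
f 20 24 19
f 23 21 19
f 19 24 23
f 23 22 21
f 24 22 23
f 25 36 30
f 25 30 26
f 25 26 32
f 25 32 35
f 25 35 36
f 26 30 34
f 30 36 29
f 36 35 27
f 35 32 31
f 32 26 33
f 28 34 29
f 28 29 27
f 28 27 31
f 28 31 33
f 28 33 34
f 29 34 30
f 27 29 36
f 31 27 35
f 33 31 32
f 34 33 26
f 38 37 41
f 38 41 39
f 39 41 42
f 39 42 40
f 41 37 43
f 41 43 42
f 42 43 44
f 42 44 40
f 43 37 45
f 43 45 44
f 44 45 46
f 44 46 40
f 45 37 47
f 45 47 46
f 46 47 48
f 46 48 40
f 47 37 49
f 47 49 48
f 48 49 50
f 48 50 40
f 49 37 51
f 49 51 50
f 50 51 52
f 50 52 40
f 51 37 53
f 51 53 52
f 52 53 54
f 52 54 40
f 53 37 38
f 53 38 54
f 54 38 39
f 54 39 40



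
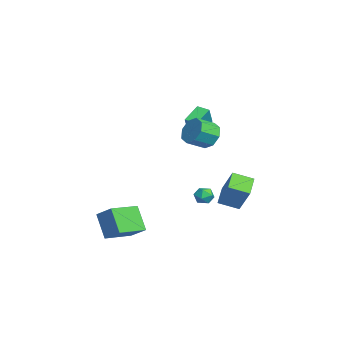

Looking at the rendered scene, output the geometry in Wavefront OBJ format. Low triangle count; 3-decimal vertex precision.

v 0.37 2.114 -2.795
v 1.025 2.108 -3.081
v 0.055 1.252 -3.499
v 0.71 1.246 -3.785
v 0.612 1.028 -3.111
v 0.807 1.561 -2.676
v 0.273 1.799 -3.904
v 0.468 2.332 -3.469
v 0.966 1.914 -3.766
v 1.175 1.437 -3.276
v -0.095 1.923 -3.304
v 0.114 1.446 -2.814
v 1.478 1.883 2.103
v 1.843 2.442 2.874
v 2.288 1.276 3.508
v 1.922 0.717 2.737
v 1.103 2.222 2.989
v 1.547 1.056 3.623
v 0.582 1.804 2.585
v 1.027 0.638 3.219
v 0.586 1.432 1.898
v 1.031 0.266 2.533
v 1.112 1.324 1.332
v 1.557 0.158 1.966
v 1.853 1.544 1.217
v 2.297 0.378 1.851
v 2.373 1.962 1.621
v 2.818 0.796 2.255
v 2.369 2.334 2.307
v 2.814 1.168 2.942
v -0.914 4.112 -5.151
v -1.127 2.771 -4.642
v -2.297 4.594 -4.459
v -2.51 3.253 -3.95
v 0.13 4.607 -3.41
v -0.083 3.266 -2.901
v -1.253 5.089 -2.718
v -1.466 3.748 -2.209
v 3.149 -3.058 -5.313
v 2.096 -3.45 -3.756
v 4.08 -2.262 -4.483
v 3.028 -2.654 -2.926
v 4.272 -4.726 -4.974
v 3.22 -5.118 -3.417
v 5.204 -3.93 -4.144
v 4.151 -4.322 -2.587
v -3.59 1.228 0.725
v -4.515 2.144 1.529
v -3.058 1.91 0.561
v -3.984 2.825 1.365
v -2.796 0.915 1.995
v -3.722 1.83 2.799
v -2.265 1.596 1.831
v -3.19 2.512 2.635
f 1 12 6
f 1 6 2
f 1 2 8
f 1 8 11
f 1 11 12
f 2 6 10
f 6 12 5
f 12 11 3
f 11 8 7
f 8 2 9
f 4 10 5
f 4 5 3
f 4 3 7
f 4 7 9
f 4 9 10
f 5 10 6
f 3 5 12
f 7 3 11
f 9 7 8
f 10 9 2
f 14 13 17
f 14 17 15
f 15 17 18
f 15 18 16
f 17 13 19
f 17 19 18
f 18 19 20
f 18 20 16
f 19 13 21
f 19 21 20
f 20 21 22
f 20 22 16
f 21 13 23
f 21 23 22
f 22 23 24
f 22 24 16
f 23 13 25
f 23 25 24
f 24 25 26
f 24 26 16
f 25 13 27
f 25 27 26
f 26 27 28
f 26 28 16
f 27 13 29
f 27 29 28
f 28 29 30
f 28 30 16
f 29 13 14
f 29 14 30
f 30 14 15
f 30 15 16
f 32 34 31
f 35 32 31
f 31 34 33
f 33 35 31
f 32 38 34
f 36 32 35
f 36 38 32
f 34 38 33
f 37 35 33
f 33 38 37
f 37 36 35
f 38 36 37
f 40 42 39
f 43 40 39
f 39 42 41
f 41 43 39
f 40 46 42
f 44 40 43
f 44 46 40
f 42 46 41
f 45 43 41
f 41 46 45
f 45 44 43
f 46 44 45
f 48 50 47
f 51 48 47
f 47 50 49
f 49 51 47
f 48 54 50
f 52 48 51
f 52 54 48
f 50 54 49
f 53 51 49
f 49 54 53
f 53 52 51
f 54 52 53



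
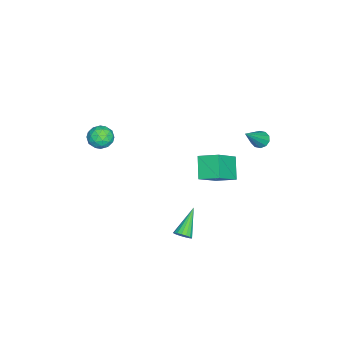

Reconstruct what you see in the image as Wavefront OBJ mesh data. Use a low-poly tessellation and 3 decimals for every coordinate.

v -1.738 1.81 -1.228
v -2.772 1.478 -0.237
v -1.654 2.983 -0.747
v -2.688 2.65 0.244
v -0.372 1.21 -0.004
v -1.406 0.877 0.987
v -0.288 2.382 0.477
v -1.322 2.05 1.468
v 0.267 -3.989 3.828
v 0.689 -3.343 3.929
v 0.951 -4.277 2.811
v 1.373 -3.631 2.912
v 1.434 -4.22 3.418
v 1.011 -4.042 4.046
v 0.629 -3.578 2.694
v 0.206 -3.4 3.322
v 0.913 -3.09 3.228
v 1.411 -3.486 3.676
v 0.229 -4.134 3.064
v 0.727 -4.53 3.512
v 0.418 -3.641 3.968
v 1.222 -3.979 2.772
v 1.258 -4.325 3.069
v 1.506 -3.946 3.129
v 0.607 -4.051 4.036
v 0.856 -3.672 4.096
v 1.294 -4.187 3.796
v 0.784 -3.948 2.644
v 1.033 -3.569 2.704
v 0.134 -3.674 3.611
v 0.382 -3.295 3.671
v 0.346 -3.433 2.944
v 0.798 -3.112 3.616
v 1.2 -3.282 3.018
v 0.762 -3.25 2.889
v 0.514 -3.146 3.259
v 1.09 -3.345 3.879
v 1.493 -3.515 3.281
v 1.528 -3.861 3.578
v 1.28 -3.756 3.947
v 1.222 -3.196 3.467
v 0.147 -4.105 3.459
v 0.55 -4.275 2.861
v 0.36 -3.864 2.793
v 0.112 -3.759 3.162
v 0.44 -4.338 3.722
v 0.842 -4.508 3.124
v 1.126 -4.474 3.481
v 0.878 -4.37 3.851
v 0.418 -4.424 3.273
v 2.298 1.097 -2.451
v 2.614 1.134 -2.027
v 0.822 1.283 -1.369
v 2.587 1.374 -2.104
v 2.495 1.551 -2.261
v 2.357 1.624 -2.461
v 2.206 1.576 -2.659
v 2.076 1.419 -2.809
v 1.997 1.188 -2.878
v 1.987 0.936 -2.848
v 2.048 0.721 -2.728
v 2.167 0.593 -2.544
v 2.315 0.58 -2.339
v 2.46 0.685 -2.16
v 2.568 0.886 -2.047
v -3.189 3.858 1.605
v -2.76 3.996 1.271
v -1.831 3.342 3.135
v -2.853 4.278 1.448
v -3.073 4.4 1.685
v -3.338 4.316 1.892
v -3.546 4.056 1.988
v -3.617 3.721 1.938
v -3.525 3.439 1.761
v -3.304 3.316 1.524
v -3.039 3.401 1.318
v -2.832 3.661 1.221
f 2 4 1
f 5 2 1
f 1 4 3
f 3 5 1
f 2 8 4
f 6 2 5
f 6 8 2
f 4 8 3
f 7 5 3
f 3 8 7
f 7 6 5
f 8 6 7
f 9 46 25
f 46 20 49
f 25 49 14
f 46 49 25
f 9 25 21
f 25 14 26
f 21 26 10
f 25 26 21
f 9 21 30
f 21 10 31
f 30 31 16
f 21 31 30
f 9 30 42
f 30 16 45
f 42 45 19
f 30 45 42
f 9 42 46
f 42 19 50
f 46 50 20
f 42 50 46
f 10 26 37
f 26 14 40
f 37 40 18
f 26 40 37
f 14 49 27
f 49 20 48
f 27 48 13
f 49 48 27
f 20 50 47
f 50 19 43
f 47 43 11
f 50 43 47
f 19 45 44
f 45 16 32
f 44 32 15
f 45 32 44
f 16 31 36
f 31 10 33
f 36 33 17
f 31 33 36
f 12 38 24
f 38 18 39
f 24 39 13
f 38 39 24
f 12 24 22
f 24 13 23
f 22 23 11
f 24 23 22
f 12 22 29
f 22 11 28
f 29 28 15
f 22 28 29
f 12 29 34
f 29 15 35
f 34 35 17
f 29 35 34
f 12 34 38
f 34 17 41
f 38 41 18
f 34 41 38
f 13 39 27
f 39 18 40
f 27 40 14
f 39 40 27
f 11 23 47
f 23 13 48
f 47 48 20
f 23 48 47
f 15 28 44
f 28 11 43
f 44 43 19
f 28 43 44
f 17 35 36
f 35 15 32
f 36 32 16
f 35 32 36
f 18 41 37
f 41 17 33
f 37 33 10
f 41 33 37
f 52 51 54
f 52 54 53
f 54 51 55
f 54 55 53
f 55 51 56
f 55 56 53
f 56 51 57
f 56 57 53
f 57 51 58
f 57 58 53
f 58 51 59
f 58 59 53
f 59 51 60
f 59 60 53
f 60 51 61
f 60 61 53
f 61 51 62
f 61 62 53
f 62 51 63
f 62 63 53
f 63 51 64
f 63 64 53
f 64 51 65
f 64 65 53
f 65 51 52
f 65 52 53
f 67 66 69
f 67 69 68
f 69 66 70
f 69 70 68
f 70 66 71
f 70 71 68
f 71 66 72
f 71 72 68
f 72 66 73
f 72 73 68
f 73 66 74
f 73 74 68
f 74 66 75
f 74 75 68
f 75 66 76
f 75 76 68
f 76 66 77
f 76 77 68
f 77 66 67
f 77 67 68



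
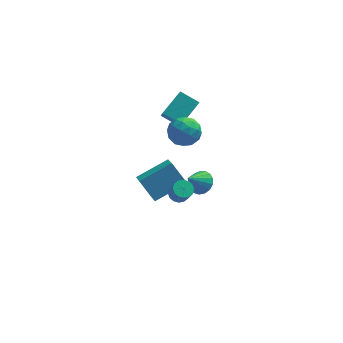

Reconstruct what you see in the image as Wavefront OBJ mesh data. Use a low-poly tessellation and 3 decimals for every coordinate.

v -0.788 1.764 -2.239
v -0.61 0.499 -1.379
v 1.051 2.578 -1.424
v 1.229 1.313 -0.563
v 0.051 1.067 -3.437
v 0.229 -0.198 -2.576
v 1.89 1.881 -2.621
v 2.068 0.616 -1.761
v 2.981 3.109 -4.206
v 3.665 3.001 -3.748
v 2.179 2.491 -3.154
v 3.533 3.359 -3.639
v 3.274 3.66 -3.659
v 2.949 3.835 -3.805
v 2.63 3.843 -4.042
v 2.392 3.683 -4.317
v 2.289 3.392 -4.567
v 2.345 3.036 -4.734
v 2.546 2.696 -4.78
v 2.846 2.451 -4.695
v 3.178 2.357 -4.497
v 3.465 2.435 -4.233
v 3.64 2.667 -3.963
v 0.935 0.14 3.571
v 1.606 0.365 2.837
v 2.134 -0.585 4.443
v 2.805 -0.36 3.709
v 2.405 0.384 4.28
v 1.664 0.833 3.741
v 2.076 -1.053 3.539
v 1.335 -0.604 3
v 2.311 -0.372 2.817
v 2.515 0.516 3.275
v 1.225 -0.736 4.005
v 1.429 0.152 4.463
v 1.166 0.316 3.127
v 2.574 -0.536 4.153
v 2.34 -0.099 4.489
v 2.734 0.034 4.057
v 1.2 0.591 3.659
v 1.594 0.723 3.227
v 2.064 0.735 4.076
v 2.146 -0.943 4.053
v 2.54 -0.811 3.621
v 1.006 -0.254 3.223
v 1.4 -0.121 2.791
v 1.676 -0.955 3.204
v 1.974 0.016 2.684
v 2.679 -0.411 3.196
v 2.25 -0.818 3.096
v 1.815 -0.554 2.78
v 2.094 0.537 2.953
v 2.798 0.111 3.466
v 2.563 0.549 3.802
v 2.128 0.812 3.485
v 2.508 0.104 2.941
v 0.942 -0.331 3.814
v 1.646 -0.757 4.327
v 1.612 -1.032 3.795
v 1.177 -0.769 3.478
v 1.061 0.191 4.084
v 1.766 -0.236 4.596
v 1.925 0.334 4.5
v 1.49 0.598 4.184
v 1.232 -0.324 4.339
v 0.649 2.375 2.826
v 0.737 1.76 3.597
v 1.675 3.566 3.661
v 1.762 2.951 4.432
v 1.698 1.849 2.288
v 1.785 1.234 3.059
v 2.723 3.04 3.123
v 2.811 2.425 3.894
v 1.494 -1.901 -0.216
v 1.987 -2.128 -0.471
v 2.239 -2.606 0.441
v 1.746 -2.379 0.696
v 2.076 -1.855 -0.353
v 2.328 -2.333 0.559
v 2.009 -1.595 -0.198
v 2.261 -2.072 0.714
v 1.804 -1.416 -0.048
v 2.056 -1.893 0.864
v 1.516 -1.368 0.057
v 1.768 -1.845 0.969
v 1.222 -1.462 0.089
v 1.474 -1.94 1.001
v 1.001 -1.674 0.039
v 1.253 -2.152 0.951
v 0.912 -1.947 -0.079
v 1.164 -2.425 0.833
v 0.979 -2.208 -0.234
v 1.231 -2.685 0.678
v 1.184 -2.387 -0.384
v 1.436 -2.864 0.528
v 1.472 -2.435 -0.489
v 1.724 -2.912 0.423
v 1.766 -2.34 -0.521
v 2.018 -2.818 0.391
f 2 4 1
f 5 2 1
f 1 4 3
f 3 5 1
f 2 8 4
f 6 2 5
f 6 8 2
f 4 8 3
f 7 5 3
f 3 8 7
f 7 6 5
f 8 6 7
f 10 9 12
f 10 12 11
f 12 9 13
f 12 13 11
f 13 9 14
f 13 14 11
f 14 9 15
f 14 15 11
f 15 9 16
f 15 16 11
f 16 9 17
f 16 17 11
f 17 9 18
f 17 18 11
f 18 9 19
f 18 19 11
f 19 9 20
f 19 20 11
f 20 9 21
f 20 21 11
f 21 9 22
f 21 22 11
f 22 9 23
f 22 23 11
f 23 9 10
f 23 10 11
f 24 61 40
f 61 35 64
f 40 64 29
f 61 64 40
f 24 40 36
f 40 29 41
f 36 41 25
f 40 41 36
f 24 36 45
f 36 25 46
f 45 46 31
f 36 46 45
f 24 45 57
f 45 31 60
f 57 60 34
f 45 60 57
f 24 57 61
f 57 34 65
f 61 65 35
f 57 65 61
f 25 41 52
f 41 29 55
f 52 55 33
f 41 55 52
f 29 64 42
f 64 35 63
f 42 63 28
f 64 63 42
f 35 65 62
f 65 34 58
f 62 58 26
f 65 58 62
f 34 60 59
f 60 31 47
f 59 47 30
f 60 47 59
f 31 46 51
f 46 25 48
f 51 48 32
f 46 48 51
f 27 53 39
f 53 33 54
f 39 54 28
f 53 54 39
f 27 39 37
f 39 28 38
f 37 38 26
f 39 38 37
f 27 37 44
f 37 26 43
f 44 43 30
f 37 43 44
f 27 44 49
f 44 30 50
f 49 50 32
f 44 50 49
f 27 49 53
f 49 32 56
f 53 56 33
f 49 56 53
f 28 54 42
f 54 33 55
f 42 55 29
f 54 55 42
f 26 38 62
f 38 28 63
f 62 63 35
f 38 63 62
f 30 43 59
f 43 26 58
f 59 58 34
f 43 58 59
f 32 50 51
f 50 30 47
f 51 47 31
f 50 47 51
f 33 56 52
f 56 32 48
f 52 48 25
f 56 48 52
f 67 69 66
f 70 67 66
f 66 69 68
f 68 70 66
f 67 73 69
f 71 67 70
f 71 73 67
f 69 73 68
f 72 70 68
f 68 73 72
f 72 71 70
f 73 71 72
f 75 74 78
f 75 78 76
f 76 78 79
f 76 79 77
f 78 74 80
f 78 80 79
f 79 80 81
f 79 81 77
f 80 74 82
f 80 82 81
f 81 82 83
f 81 83 77
f 82 74 84
f 82 84 83
f 83 84 85
f 83 85 77
f 84 74 86
f 84 86 85
f 85 86 87
f 85 87 77
f 86 74 88
f 86 88 87
f 87 88 89
f 87 89 77
f 88 74 90
f 88 90 89
f 89 90 91
f 89 91 77
f 90 74 92
f 90 92 91
f 91 92 93
f 91 93 77
f 92 74 94
f 92 94 93
f 93 94 95
f 93 95 77
f 94 74 96
f 94 96 95
f 95 96 97
f 95 97 77
f 96 74 98
f 96 98 97
f 97 98 99
f 97 99 77
f 98 74 75
f 98 75 99
f 99 75 76
f 99 76 77

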